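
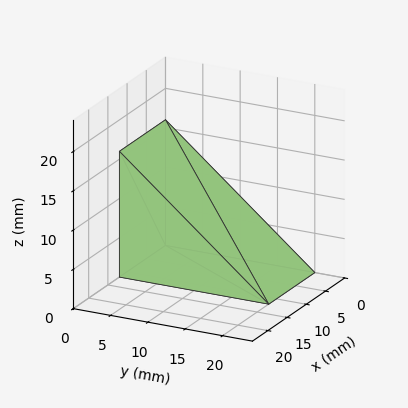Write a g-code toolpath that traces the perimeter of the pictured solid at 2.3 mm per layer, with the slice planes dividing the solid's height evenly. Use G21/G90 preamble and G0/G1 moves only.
Reading the render: the shape is a wedge (ramp): 12 × 20 mm base, rising to 16 mm along the y=0 edge and sloping linearly to z=0 at y=20 (dimensions read to the nearest mm from the axis ticks). For the g-code, the solid's height is divided into equal slices at the stated Δz and each level perimeter traced with G1 moves after a G0 lift.

; perimeter-only toolpath
G21 ; units = mm
G90 ; absolute positioning
G28 ; home
; layer 1
G0 Z2.3
G0 X0.0 Y0.0
G1 X12.0 Y0.0
G1 X12.0 Y17.1
G1 X0.0 Y17.1
G1 X0.0 Y0.0
; layer 2
G0 Z4.6
G0 X0.0 Y0.0
G1 X12.0 Y0.0
G1 X12.0 Y14.3
G1 X0.0 Y14.3
G1 X0.0 Y0.0
; layer 3
G0 Z6.9
G0 X0.0 Y0.0
G1 X12.0 Y0.0
G1 X12.0 Y11.4
G1 X0.0 Y11.4
G1 X0.0 Y0.0
; layer 4
G0 Z9.1
G0 X0.0 Y0.0
G1 X12.0 Y0.0
G1 X12.0 Y8.6
G1 X0.0 Y8.6
G1 X0.0 Y0.0
; layer 5
G0 Z11.4
G0 X0.0 Y0.0
G1 X12.0 Y0.0
G1 X12.0 Y5.7
G1 X0.0 Y5.7
G1 X0.0 Y0.0
; layer 6
G0 Z13.7
G0 X0.0 Y0.0
G1 X12.0 Y0.0
G1 X12.0 Y2.9
G1 X0.0 Y2.9
G1 X0.0 Y0.0
M2 ; end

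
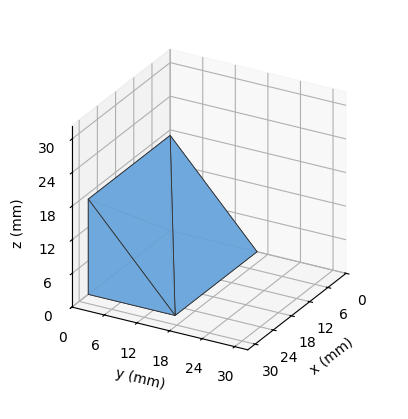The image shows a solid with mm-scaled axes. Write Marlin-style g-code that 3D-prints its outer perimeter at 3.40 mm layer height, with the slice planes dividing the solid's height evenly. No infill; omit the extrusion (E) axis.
Reading the render: the shape is a wedge (ramp): 27 × 16 mm base, rising to 17 mm along the y=0 edge and sloping linearly to z=0 at y=16 (dimensions read to the nearest mm from the axis ticks). For the g-code, the solid's height is divided into equal slices at the stated Δz and each level perimeter traced with G1 moves after a G0 lift.

; perimeter-only toolpath
G21 ; units = mm
G90 ; absolute positioning
G28 ; home
; layer 1
G0 Z3.40
G0 X0.00 Y0.00
G1 X27.00 Y0.00
G1 X27.00 Y12.80
G1 X0.00 Y12.80
G1 X0.00 Y0.00
; layer 2
G0 Z6.80
G0 X0.00 Y0.00
G1 X27.00 Y0.00
G1 X27.00 Y9.60
G1 X0.00 Y9.60
G1 X0.00 Y0.00
; layer 3
G0 Z10.20
G0 X0.00 Y0.00
G1 X27.00 Y0.00
G1 X27.00 Y6.40
G1 X0.00 Y6.40
G1 X0.00 Y0.00
; layer 4
G0 Z13.60
G0 X0.00 Y0.00
G1 X27.00 Y0.00
G1 X27.00 Y3.20
G1 X0.00 Y3.20
G1 X0.00 Y0.00
M2 ; end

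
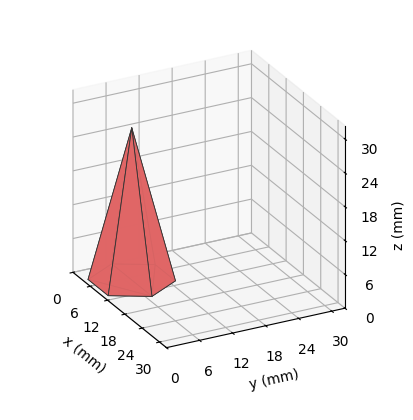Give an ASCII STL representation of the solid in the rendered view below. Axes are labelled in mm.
Reading the render: the shape is a regular 6-sided pyramid, base circumscribed radius ≈ 7 mm, apex at z ≈ 27 mm (dimensions read to the nearest mm from the axis ticks). For the STL, each face is triangulated and given an outward normal.

solid part
  facet normal 0.0000 0.0000 -1.0000
    outer loop
      vertex 3.5 13.1 0.0
      vertex 10.5 13.1 0.0
      vertex 14.0 7.0 0.0
    endloop
  endfacet
  facet normal 0.0000 0.0000 -1.0000
    outer loop
      vertex 0.0 7.0 0.0
      vertex 3.5 13.1 0.0
      vertex 14.0 7.0 0.0
    endloop
  endfacet
  facet normal 0.0000 0.0000 -1.0000
    outer loop
      vertex 3.5 0.9 0.0
      vertex 0.0 7.0 0.0
      vertex 14.0 7.0 0.0
    endloop
  endfacet
  facet normal 0.0000 0.0000 -1.0000
    outer loop
      vertex 10.5 0.9 0.0
      vertex 3.5 0.9 0.0
      vertex 14.0 7.0 0.0
    endloop
  endfacet
  facet normal 0.8462 0.4855 0.2194
    outer loop
      vertex 14.0 7.0 0.0
      vertex 10.5 13.1 0.0
      vertex 7.0 7.0 27.0
    endloop
  endfacet
  facet normal 0.0000 0.9754 0.2204
    outer loop
      vertex 10.5 13.1 0.0
      vertex 3.5 13.1 0.0
      vertex 7.0 7.0 27.0
    endloop
  endfacet
  facet normal -0.8462 0.4855 0.2194
    outer loop
      vertex 3.5 13.1 0.0
      vertex 0.0 7.0 0.0
      vertex 7.0 7.0 27.0
    endloop
  endfacet
  facet normal -0.8462 -0.4855 0.2194
    outer loop
      vertex 0.0 7.0 0.0
      vertex 3.5 0.9 0.0
      vertex 7.0 7.0 27.0
    endloop
  endfacet
  facet normal 0.0000 -0.9754 0.2204
    outer loop
      vertex 3.5 0.9 0.0
      vertex 10.5 0.9 0.0
      vertex 7.0 7.0 27.0
    endloop
  endfacet
  facet normal 0.8462 -0.4855 0.2194
    outer loop
      vertex 10.5 0.9 0.0
      vertex 14.0 7.0 0.0
      vertex 7.0 7.0 27.0
    endloop
  endfacet
endsolid part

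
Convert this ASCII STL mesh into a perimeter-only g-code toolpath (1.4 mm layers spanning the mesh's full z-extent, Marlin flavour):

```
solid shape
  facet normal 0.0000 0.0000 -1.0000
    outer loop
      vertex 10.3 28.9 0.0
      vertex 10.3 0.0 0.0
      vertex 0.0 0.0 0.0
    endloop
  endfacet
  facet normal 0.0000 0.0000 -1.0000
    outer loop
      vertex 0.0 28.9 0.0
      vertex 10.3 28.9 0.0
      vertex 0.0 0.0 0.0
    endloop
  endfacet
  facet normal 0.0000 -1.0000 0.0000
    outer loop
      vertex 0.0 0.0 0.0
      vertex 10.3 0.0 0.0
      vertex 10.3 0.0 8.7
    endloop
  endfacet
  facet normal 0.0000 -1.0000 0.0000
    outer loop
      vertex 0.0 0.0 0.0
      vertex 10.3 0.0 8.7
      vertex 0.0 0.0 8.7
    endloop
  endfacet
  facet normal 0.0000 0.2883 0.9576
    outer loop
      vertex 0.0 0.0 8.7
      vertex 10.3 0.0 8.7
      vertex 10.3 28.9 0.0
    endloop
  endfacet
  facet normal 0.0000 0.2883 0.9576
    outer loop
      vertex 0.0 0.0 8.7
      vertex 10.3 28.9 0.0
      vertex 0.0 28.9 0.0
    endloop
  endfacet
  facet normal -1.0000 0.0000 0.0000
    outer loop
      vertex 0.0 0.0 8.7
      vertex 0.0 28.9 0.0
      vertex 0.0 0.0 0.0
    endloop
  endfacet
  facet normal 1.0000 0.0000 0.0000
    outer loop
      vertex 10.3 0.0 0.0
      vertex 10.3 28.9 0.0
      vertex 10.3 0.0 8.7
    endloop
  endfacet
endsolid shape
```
; perimeter-only toolpath
G21 ; units = mm
G90 ; absolute positioning
G28 ; home
; layer 1
G0 Z1.4
G0 X0.0 Y0.0
G1 X10.3 Y0.0
G1 X10.3 Y24.1
G1 X0.0 Y24.1
G1 X0.0 Y0.0
; layer 2
G0 Z2.9
G0 X0.0 Y0.0
G1 X10.3 Y0.0
G1 X10.3 Y19.3
G1 X0.0 Y19.3
G1 X0.0 Y0.0
; layer 3
G0 Z4.3
G0 X0.0 Y0.0
G1 X10.3 Y0.0
G1 X10.3 Y14.4
G1 X0.0 Y14.4
G1 X0.0 Y0.0
; layer 4
G0 Z5.8
G0 X0.0 Y0.0
G1 X10.3 Y0.0
G1 X10.3 Y9.6
G1 X0.0 Y9.6
G1 X0.0 Y0.0
; layer 5
G0 Z7.2
G0 X0.0 Y0.0
G1 X10.3 Y0.0
G1 X10.3 Y4.8
G1 X0.0 Y4.8
G1 X0.0 Y0.0
M2 ; end

The solid is a wedge (ramp): 10.3 × 28.9 mm base, rising to 8.7 mm along the y=0 edge and sloping linearly to z=0 at y=28.9. Slicing at Δz = 1.4 mm — 6 equal slices spanning the solid's height, so layer i sits at z = i·h/6 — gives 5 non-empty perimeters. Each is a 4-segment closed polygon; G0 lifts to the layer z and rapids to the start vertex, then G1 traces the edges. The cross-section shrinks linearly with z (the slice at the apex is degenerate and omitted).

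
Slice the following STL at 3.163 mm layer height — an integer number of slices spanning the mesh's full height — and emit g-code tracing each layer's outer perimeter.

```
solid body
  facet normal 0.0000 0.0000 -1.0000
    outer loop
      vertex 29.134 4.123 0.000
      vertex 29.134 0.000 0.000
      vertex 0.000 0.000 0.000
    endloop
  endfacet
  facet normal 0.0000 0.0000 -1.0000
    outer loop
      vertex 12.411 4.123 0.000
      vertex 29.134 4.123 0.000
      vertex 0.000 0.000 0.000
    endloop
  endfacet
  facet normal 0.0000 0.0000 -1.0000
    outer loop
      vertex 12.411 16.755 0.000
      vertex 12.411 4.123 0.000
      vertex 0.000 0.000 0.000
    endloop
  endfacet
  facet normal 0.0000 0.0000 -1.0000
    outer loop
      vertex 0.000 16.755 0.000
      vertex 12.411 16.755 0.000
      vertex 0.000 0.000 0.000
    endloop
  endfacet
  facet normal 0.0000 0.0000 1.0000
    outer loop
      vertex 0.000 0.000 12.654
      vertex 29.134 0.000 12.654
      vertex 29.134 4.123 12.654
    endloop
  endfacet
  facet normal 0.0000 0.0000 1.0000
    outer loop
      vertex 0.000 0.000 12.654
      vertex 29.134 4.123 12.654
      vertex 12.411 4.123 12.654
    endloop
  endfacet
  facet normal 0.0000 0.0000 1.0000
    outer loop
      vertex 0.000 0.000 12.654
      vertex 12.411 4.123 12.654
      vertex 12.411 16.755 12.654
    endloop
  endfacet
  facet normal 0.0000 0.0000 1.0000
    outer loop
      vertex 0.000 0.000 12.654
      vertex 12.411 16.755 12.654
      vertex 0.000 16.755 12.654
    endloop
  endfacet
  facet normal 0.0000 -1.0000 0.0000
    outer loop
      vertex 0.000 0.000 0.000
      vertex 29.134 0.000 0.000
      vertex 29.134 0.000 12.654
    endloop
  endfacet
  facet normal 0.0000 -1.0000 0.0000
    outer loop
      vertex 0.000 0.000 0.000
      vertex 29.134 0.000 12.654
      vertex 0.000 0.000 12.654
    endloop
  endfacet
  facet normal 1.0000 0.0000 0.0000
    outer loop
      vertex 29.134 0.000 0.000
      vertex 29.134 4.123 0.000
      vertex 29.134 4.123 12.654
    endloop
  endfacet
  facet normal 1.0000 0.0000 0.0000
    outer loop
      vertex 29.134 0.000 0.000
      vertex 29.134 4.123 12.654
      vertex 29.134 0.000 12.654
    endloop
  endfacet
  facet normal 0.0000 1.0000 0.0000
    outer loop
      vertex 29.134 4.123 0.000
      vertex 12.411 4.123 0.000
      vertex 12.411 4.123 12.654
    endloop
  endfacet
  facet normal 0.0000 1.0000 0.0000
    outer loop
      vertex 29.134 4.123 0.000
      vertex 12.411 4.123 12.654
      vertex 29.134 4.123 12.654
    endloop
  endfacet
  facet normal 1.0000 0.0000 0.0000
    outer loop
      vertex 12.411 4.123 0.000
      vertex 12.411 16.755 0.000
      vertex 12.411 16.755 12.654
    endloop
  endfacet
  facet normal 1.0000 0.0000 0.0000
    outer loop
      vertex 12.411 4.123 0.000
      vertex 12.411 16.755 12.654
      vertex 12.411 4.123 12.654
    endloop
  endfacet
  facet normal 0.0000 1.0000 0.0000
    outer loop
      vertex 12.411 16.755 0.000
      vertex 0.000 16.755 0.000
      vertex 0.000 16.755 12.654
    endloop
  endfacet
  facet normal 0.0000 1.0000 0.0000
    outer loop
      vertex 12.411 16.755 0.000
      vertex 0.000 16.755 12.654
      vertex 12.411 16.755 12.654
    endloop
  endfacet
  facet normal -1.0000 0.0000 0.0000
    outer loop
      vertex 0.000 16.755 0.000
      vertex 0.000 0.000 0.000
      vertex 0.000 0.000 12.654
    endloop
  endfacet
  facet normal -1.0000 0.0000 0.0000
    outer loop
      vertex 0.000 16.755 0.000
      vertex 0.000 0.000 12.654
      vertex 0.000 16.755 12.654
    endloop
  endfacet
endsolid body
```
; perimeter-only toolpath
G21 ; units = mm
G90 ; absolute positioning
G28 ; home
; layer 1
G0 Z3.163
G0 X0.000 Y0.000
G1 X29.134 Y0.000
G1 X29.134 Y4.123
G1 X12.411 Y4.123
G1 X12.411 Y16.755
G1 X0.000 Y16.755
G1 X0.000 Y0.000
; layer 2
G0 Z6.327
G0 X0.000 Y0.000
G1 X29.134 Y0.000
G1 X29.134 Y4.123
G1 X12.411 Y4.123
G1 X12.411 Y16.755
G1 X0.000 Y16.755
G1 X0.000 Y0.000
; layer 3
G0 Z9.491
G0 X0.000 Y0.000
G1 X29.134 Y0.000
G1 X29.134 Y4.123
G1 X12.411 Y4.123
G1 X12.411 Y16.755
G1 X0.000 Y16.755
G1 X0.000 Y0.000
; layer 4
G0 Z12.654
G0 X0.000 Y0.000
G1 X29.134 Y0.000
G1 X29.134 Y4.123
G1 X12.411 Y4.123
G1 X12.411 Y16.755
G1 X0.000 Y16.755
G1 X0.000 Y0.000
M2 ; end

The solid is an L-shaped prism: outer 29.1 × 16.8 mm, arm thicknesses ≈ 4.12 mm (horizontal) and 12.4 mm (vertical), extruded 12.7 mm in z. Slicing at Δz = 3.163 mm — 4 equal slices spanning the solid's height, so layer i sits at z = i·h/4 — gives 4 non-empty perimeters. Each is a 6-segment closed polygon; G0 lifts to the layer z and rapids to the start vertex, then G1 traces the edges.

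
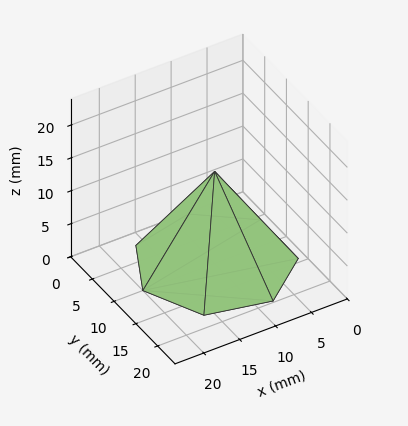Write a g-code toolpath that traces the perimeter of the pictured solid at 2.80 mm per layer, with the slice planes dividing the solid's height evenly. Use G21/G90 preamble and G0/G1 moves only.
Reading the render: the shape is a regular 7-sided pyramid, base circumscribed radius ≈ 10 mm, apex at z ≈ 14 mm (dimensions read to the nearest mm from the axis ticks). For the g-code, the solid's height is divided into equal slices at the stated Δz and each level perimeter traced with G1 moves after a G0 lift.

; perimeter-only toolpath
G21 ; units = mm
G90 ; absolute positioning
G28 ; home
; layer 1
G0 Z2.80
G0 X18.00 Y10.00
G1 X14.98 Y16.26
G1 X8.22 Y17.80
G1 X2.79 Y13.47
G1 X2.79 Y6.53
G1 X8.22 Y2.20
G1 X14.98 Y3.74
G1 X18.00 Y10.00
; layer 2
G0 Z5.60
G0 X16.00 Y10.00
G1 X13.74 Y14.69
G1 X8.66 Y15.85
G1 X4.59 Y12.60
G1 X4.59 Y7.40
G1 X8.66 Y4.15
G1 X13.74 Y5.31
G1 X16.00 Y10.00
; layer 3
G0 Z8.40
G0 X14.00 Y10.00
G1 X12.49 Y13.13
G1 X9.11 Y13.90
G1 X6.40 Y11.74
G1 X6.40 Y8.26
G1 X9.11 Y6.10
G1 X12.49 Y6.87
G1 X14.00 Y10.00
; layer 4
G0 Z11.20
G0 X12.00 Y10.00
G1 X11.25 Y11.56
G1 X9.55 Y11.95
G1 X8.20 Y10.87
G1 X8.20 Y9.13
G1 X9.55 Y8.05
G1 X11.25 Y8.44
G1 X12.00 Y10.00
M2 ; end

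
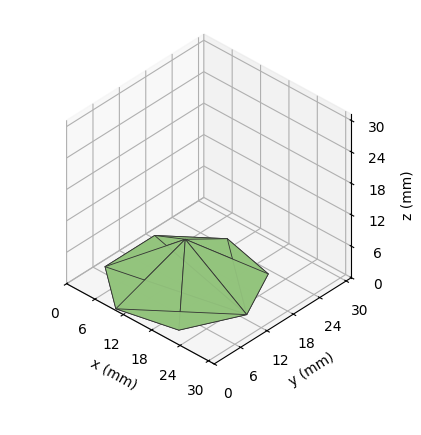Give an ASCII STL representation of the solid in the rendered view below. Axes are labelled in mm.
Reading the render: the shape is a regular 7-sided pyramid, base circumscribed radius ≈ 13 mm, apex at z ≈ 8 mm (dimensions read to the nearest mm from the axis ticks). For the STL, each face is triangulated and given an outward normal.

solid part
  facet normal 0.0000 0.0000 -1.0000
    outer loop
      vertex 10.107 25.674 0.000
      vertex 21.105 23.164 0.000
      vertex 26.000 13.000 0.000
    endloop
  endfacet
  facet normal 0.0000 0.0000 -1.0000
    outer loop
      vertex 1.287 18.640 0.000
      vertex 10.107 25.674 0.000
      vertex 26.000 13.000 0.000
    endloop
  endfacet
  facet normal 0.0000 0.0000 -1.0000
    outer loop
      vertex 1.287 7.360 0.000
      vertex 1.287 18.640 0.000
      vertex 26.000 13.000 0.000
    endloop
  endfacet
  facet normal 0.0000 0.0000 -1.0000
    outer loop
      vertex 10.107 0.326 0.000
      vertex 1.287 7.360 0.000
      vertex 26.000 13.000 0.000
    endloop
  endfacet
  facet normal 0.0000 0.0000 -1.0000
    outer loop
      vertex 21.105 2.836 0.000
      vertex 10.107 0.326 0.000
      vertex 26.000 13.000 0.000
    endloop
  endfacet
  facet normal 0.5082 0.2447 0.8258
    outer loop
      vertex 26.000 13.000 0.000
      vertex 21.105 23.164 0.000
      vertex 13.000 13.000 8.000
    endloop
  endfacet
  facet normal 0.1255 0.5499 0.8258
    outer loop
      vertex 21.105 23.164 0.000
      vertex 10.107 25.674 0.000
      vertex 13.000 13.000 8.000
    endloop
  endfacet
  facet normal -0.3517 0.4410 0.8258
    outer loop
      vertex 10.107 25.674 0.000
      vertex 1.287 18.640 0.000
      vertex 13.000 13.000 8.000
    endloop
  endfacet
  facet normal -0.5640 0.0000 0.8258
    outer loop
      vertex 1.287 18.640 0.000
      vertex 1.287 7.360 0.000
      vertex 13.000 13.000 8.000
    endloop
  endfacet
  facet normal -0.3517 -0.4410 0.8258
    outer loop
      vertex 1.287 7.360 0.000
      vertex 10.107 0.326 0.000
      vertex 13.000 13.000 8.000
    endloop
  endfacet
  facet normal 0.1255 -0.5499 0.8258
    outer loop
      vertex 10.107 0.326 0.000
      vertex 21.105 2.836 0.000
      vertex 13.000 13.000 8.000
    endloop
  endfacet
  facet normal 0.5082 -0.2447 0.8258
    outer loop
      vertex 21.105 2.836 0.000
      vertex 26.000 13.000 0.000
      vertex 13.000 13.000 8.000
    endloop
  endfacet
endsolid part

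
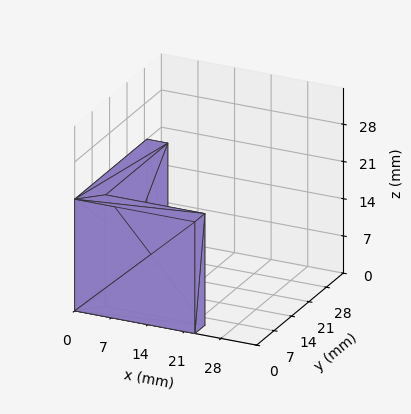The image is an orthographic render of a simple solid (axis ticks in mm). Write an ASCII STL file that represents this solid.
Reading the render: the shape is an L-shaped prism: outer 23 × 29 mm, arm thicknesses ≈ 4 mm (horizontal) and 4 mm (vertical), extruded 21 mm in z (dimensions read to the nearest mm from the axis ticks). For the STL, each face is triangulated and given an outward normal.

solid part
  facet normal 0.0000 0.0000 -1.0000
    outer loop
      vertex 23.000 4.000 0.000
      vertex 23.000 0.000 0.000
      vertex 0.000 0.000 0.000
    endloop
  endfacet
  facet normal 0.0000 0.0000 -1.0000
    outer loop
      vertex 4.000 4.000 0.000
      vertex 23.000 4.000 0.000
      vertex 0.000 0.000 0.000
    endloop
  endfacet
  facet normal 0.0000 0.0000 -1.0000
    outer loop
      vertex 4.000 29.000 0.000
      vertex 4.000 4.000 0.000
      vertex 0.000 0.000 0.000
    endloop
  endfacet
  facet normal 0.0000 0.0000 -1.0000
    outer loop
      vertex 0.000 29.000 0.000
      vertex 4.000 29.000 0.000
      vertex 0.000 0.000 0.000
    endloop
  endfacet
  facet normal 0.0000 0.0000 1.0000
    outer loop
      vertex 0.000 0.000 21.000
      vertex 23.000 0.000 21.000
      vertex 23.000 4.000 21.000
    endloop
  endfacet
  facet normal 0.0000 0.0000 1.0000
    outer loop
      vertex 0.000 0.000 21.000
      vertex 23.000 4.000 21.000
      vertex 4.000 4.000 21.000
    endloop
  endfacet
  facet normal 0.0000 0.0000 1.0000
    outer loop
      vertex 0.000 0.000 21.000
      vertex 4.000 4.000 21.000
      vertex 4.000 29.000 21.000
    endloop
  endfacet
  facet normal 0.0000 0.0000 1.0000
    outer loop
      vertex 0.000 0.000 21.000
      vertex 4.000 29.000 21.000
      vertex 0.000 29.000 21.000
    endloop
  endfacet
  facet normal 0.0000 -1.0000 0.0000
    outer loop
      vertex 0.000 0.000 0.000
      vertex 23.000 0.000 0.000
      vertex 23.000 0.000 21.000
    endloop
  endfacet
  facet normal 0.0000 -1.0000 0.0000
    outer loop
      vertex 0.000 0.000 0.000
      vertex 23.000 0.000 21.000
      vertex 0.000 0.000 21.000
    endloop
  endfacet
  facet normal 1.0000 0.0000 0.0000
    outer loop
      vertex 23.000 0.000 0.000
      vertex 23.000 4.000 0.000
      vertex 23.000 4.000 21.000
    endloop
  endfacet
  facet normal 1.0000 0.0000 0.0000
    outer loop
      vertex 23.000 0.000 0.000
      vertex 23.000 4.000 21.000
      vertex 23.000 0.000 21.000
    endloop
  endfacet
  facet normal 0.0000 1.0000 0.0000
    outer loop
      vertex 23.000 4.000 0.000
      vertex 4.000 4.000 0.000
      vertex 4.000 4.000 21.000
    endloop
  endfacet
  facet normal 0.0000 1.0000 0.0000
    outer loop
      vertex 23.000 4.000 0.000
      vertex 4.000 4.000 21.000
      vertex 23.000 4.000 21.000
    endloop
  endfacet
  facet normal 1.0000 0.0000 0.0000
    outer loop
      vertex 4.000 4.000 0.000
      vertex 4.000 29.000 0.000
      vertex 4.000 29.000 21.000
    endloop
  endfacet
  facet normal 1.0000 0.0000 0.0000
    outer loop
      vertex 4.000 4.000 0.000
      vertex 4.000 29.000 21.000
      vertex 4.000 4.000 21.000
    endloop
  endfacet
  facet normal 0.0000 1.0000 0.0000
    outer loop
      vertex 4.000 29.000 0.000
      vertex 0.000 29.000 0.000
      vertex 0.000 29.000 21.000
    endloop
  endfacet
  facet normal 0.0000 1.0000 0.0000
    outer loop
      vertex 4.000 29.000 0.000
      vertex 0.000 29.000 21.000
      vertex 4.000 29.000 21.000
    endloop
  endfacet
  facet normal -1.0000 0.0000 0.0000
    outer loop
      vertex 0.000 29.000 0.000
      vertex 0.000 0.000 0.000
      vertex 0.000 0.000 21.000
    endloop
  endfacet
  facet normal -1.0000 0.0000 0.0000
    outer loop
      vertex 0.000 29.000 0.000
      vertex 0.000 0.000 21.000
      vertex 0.000 29.000 21.000
    endloop
  endfacet
endsolid part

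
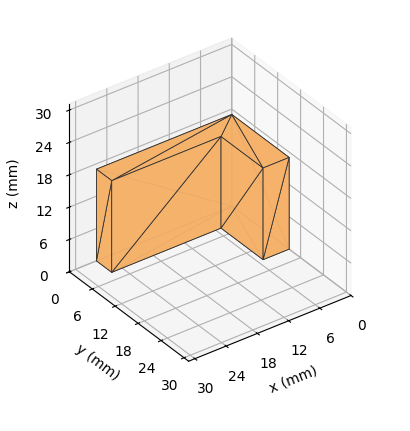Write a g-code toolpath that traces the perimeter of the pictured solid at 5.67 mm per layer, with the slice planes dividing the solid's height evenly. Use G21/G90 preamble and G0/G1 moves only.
Reading the render: the shape is an L-shaped prism: outer 26 × 15 mm, arm thicknesses ≈ 4 mm (horizontal) and 5 mm (vertical), extruded 17 mm in z (dimensions read to the nearest mm from the axis ticks). For the g-code, the solid's height is divided into equal slices at the stated Δz and each level perimeter traced with G1 moves after a G0 lift.

; perimeter-only toolpath
G21 ; units = mm
G90 ; absolute positioning
G28 ; home
; layer 1
G0 Z5.67
G0 X0.00 Y0.00
G1 X26.00 Y0.00
G1 X26.00 Y4.00
G1 X5.00 Y4.00
G1 X5.00 Y15.00
G1 X0.00 Y15.00
G1 X0.00 Y0.00
; layer 2
G0 Z11.33
G0 X0.00 Y0.00
G1 X26.00 Y0.00
G1 X26.00 Y4.00
G1 X5.00 Y4.00
G1 X5.00 Y15.00
G1 X0.00 Y15.00
G1 X0.00 Y0.00
; layer 3
G0 Z17.00
G0 X0.00 Y0.00
G1 X26.00 Y0.00
G1 X26.00 Y4.00
G1 X5.00 Y4.00
G1 X5.00 Y15.00
G1 X0.00 Y15.00
G1 X0.00 Y0.00
M2 ; end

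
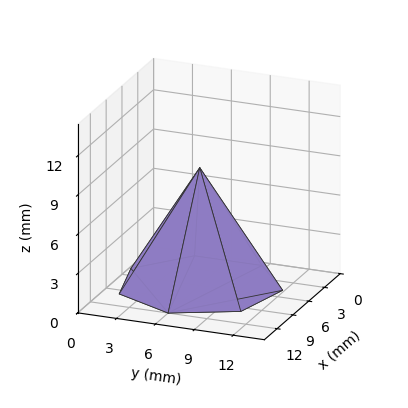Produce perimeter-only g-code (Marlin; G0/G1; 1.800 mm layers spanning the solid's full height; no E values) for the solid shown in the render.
Reading the render: the shape is a regular 7-sided pyramid, base circumscribed radius ≈ 6 mm, apex at z ≈ 9 mm (dimensions read to the nearest mm from the axis ticks). For the g-code, the solid's height is divided into equal slices at the stated Δz and each level perimeter traced with G1 moves after a G0 lift.

; perimeter-only toolpath
G21 ; units = mm
G90 ; absolute positioning
G28 ; home
; layer 1
G0 Z1.800
G0 X10.800 Y6.000
G1 X8.993 Y9.753
G1 X4.932 Y10.680
G1 X1.675 Y8.082
G1 X1.675 Y3.918
G1 X4.932 Y1.320
G1 X8.993 Y2.247
G1 X10.800 Y6.000
; layer 2
G0 Z3.600
G0 X9.600 Y6.000
G1 X8.245 Y8.815
G1 X5.199 Y9.510
G1 X2.756 Y7.562
G1 X2.756 Y4.438
G1 X5.199 Y2.490
G1 X8.245 Y3.185
G1 X9.600 Y6.000
; layer 3
G0 Z5.400
G0 X8.400 Y6.000
G1 X7.496 Y7.876
G1 X5.466 Y8.340
G1 X3.838 Y7.041
G1 X3.838 Y4.959
G1 X5.466 Y3.660
G1 X7.496 Y4.124
G1 X8.400 Y6.000
; layer 4
G0 Z7.200
G0 X7.200 Y6.000
G1 X6.748 Y6.938
G1 X5.733 Y7.170
G1 X4.919 Y6.521
G1 X4.919 Y5.479
G1 X5.733 Y4.830
G1 X6.748 Y5.062
G1 X7.200 Y6.000
M2 ; end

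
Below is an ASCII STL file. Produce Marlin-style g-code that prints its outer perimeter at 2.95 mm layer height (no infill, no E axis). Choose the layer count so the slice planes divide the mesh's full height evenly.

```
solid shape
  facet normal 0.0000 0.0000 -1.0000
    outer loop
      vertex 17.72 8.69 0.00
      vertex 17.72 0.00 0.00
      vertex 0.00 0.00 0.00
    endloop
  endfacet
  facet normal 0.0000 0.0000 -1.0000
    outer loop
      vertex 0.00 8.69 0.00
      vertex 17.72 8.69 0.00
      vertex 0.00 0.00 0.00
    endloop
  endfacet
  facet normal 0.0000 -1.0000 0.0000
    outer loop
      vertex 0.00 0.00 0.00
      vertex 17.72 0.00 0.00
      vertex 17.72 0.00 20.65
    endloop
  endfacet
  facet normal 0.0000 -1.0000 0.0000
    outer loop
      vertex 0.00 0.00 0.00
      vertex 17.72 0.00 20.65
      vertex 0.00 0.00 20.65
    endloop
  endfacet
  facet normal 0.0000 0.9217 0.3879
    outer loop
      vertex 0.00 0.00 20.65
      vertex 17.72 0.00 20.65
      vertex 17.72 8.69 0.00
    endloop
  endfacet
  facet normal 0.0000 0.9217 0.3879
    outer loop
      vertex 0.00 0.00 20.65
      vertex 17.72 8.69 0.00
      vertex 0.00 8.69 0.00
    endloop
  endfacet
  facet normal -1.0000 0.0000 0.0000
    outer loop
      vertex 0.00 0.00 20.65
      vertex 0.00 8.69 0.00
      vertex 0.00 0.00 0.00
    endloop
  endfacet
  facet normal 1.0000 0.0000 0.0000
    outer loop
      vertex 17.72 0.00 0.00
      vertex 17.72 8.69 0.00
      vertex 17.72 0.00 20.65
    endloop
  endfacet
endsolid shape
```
; perimeter-only toolpath
G21 ; units = mm
G90 ; absolute positioning
G28 ; home
; layer 1
G0 Z2.95
G0 X0.00 Y0.00
G1 X17.72 Y0.00
G1 X17.72 Y7.45
G1 X0.00 Y7.45
G1 X0.00 Y0.00
; layer 2
G0 Z5.90
G0 X0.00 Y0.00
G1 X17.72 Y0.00
G1 X17.72 Y6.21
G1 X0.00 Y6.21
G1 X0.00 Y0.00
; layer 3
G0 Z8.85
G0 X0.00 Y0.00
G1 X17.72 Y0.00
G1 X17.72 Y4.97
G1 X0.00 Y4.97
G1 X0.00 Y0.00
; layer 4
G0 Z11.80
G0 X0.00 Y0.00
G1 X17.72 Y0.00
G1 X17.72 Y3.72
G1 X0.00 Y3.72
G1 X0.00 Y0.00
; layer 5
G0 Z14.75
G0 X0.00 Y0.00
G1 X17.72 Y0.00
G1 X17.72 Y2.48
G1 X0.00 Y2.48
G1 X0.00 Y0.00
; layer 6
G0 Z17.70
G0 X0.00 Y0.00
G1 X17.72 Y0.00
G1 X17.72 Y1.24
G1 X0.00 Y1.24
G1 X0.00 Y0.00
M2 ; end

The solid is a wedge (ramp): 17.7 × 8.69 mm base, rising to 20.6 mm along the y=0 edge and sloping linearly to z=0 at y=8.69. Slicing at Δz = 2.95 mm — 7 equal slices spanning the solid's height, so layer i sits at z = i·h/7 — gives 6 non-empty perimeters. Each is a 4-segment closed polygon; G0 lifts to the layer z and rapids to the start vertex, then G1 traces the edges. The cross-section shrinks linearly with z (the slice at the apex is degenerate and omitted).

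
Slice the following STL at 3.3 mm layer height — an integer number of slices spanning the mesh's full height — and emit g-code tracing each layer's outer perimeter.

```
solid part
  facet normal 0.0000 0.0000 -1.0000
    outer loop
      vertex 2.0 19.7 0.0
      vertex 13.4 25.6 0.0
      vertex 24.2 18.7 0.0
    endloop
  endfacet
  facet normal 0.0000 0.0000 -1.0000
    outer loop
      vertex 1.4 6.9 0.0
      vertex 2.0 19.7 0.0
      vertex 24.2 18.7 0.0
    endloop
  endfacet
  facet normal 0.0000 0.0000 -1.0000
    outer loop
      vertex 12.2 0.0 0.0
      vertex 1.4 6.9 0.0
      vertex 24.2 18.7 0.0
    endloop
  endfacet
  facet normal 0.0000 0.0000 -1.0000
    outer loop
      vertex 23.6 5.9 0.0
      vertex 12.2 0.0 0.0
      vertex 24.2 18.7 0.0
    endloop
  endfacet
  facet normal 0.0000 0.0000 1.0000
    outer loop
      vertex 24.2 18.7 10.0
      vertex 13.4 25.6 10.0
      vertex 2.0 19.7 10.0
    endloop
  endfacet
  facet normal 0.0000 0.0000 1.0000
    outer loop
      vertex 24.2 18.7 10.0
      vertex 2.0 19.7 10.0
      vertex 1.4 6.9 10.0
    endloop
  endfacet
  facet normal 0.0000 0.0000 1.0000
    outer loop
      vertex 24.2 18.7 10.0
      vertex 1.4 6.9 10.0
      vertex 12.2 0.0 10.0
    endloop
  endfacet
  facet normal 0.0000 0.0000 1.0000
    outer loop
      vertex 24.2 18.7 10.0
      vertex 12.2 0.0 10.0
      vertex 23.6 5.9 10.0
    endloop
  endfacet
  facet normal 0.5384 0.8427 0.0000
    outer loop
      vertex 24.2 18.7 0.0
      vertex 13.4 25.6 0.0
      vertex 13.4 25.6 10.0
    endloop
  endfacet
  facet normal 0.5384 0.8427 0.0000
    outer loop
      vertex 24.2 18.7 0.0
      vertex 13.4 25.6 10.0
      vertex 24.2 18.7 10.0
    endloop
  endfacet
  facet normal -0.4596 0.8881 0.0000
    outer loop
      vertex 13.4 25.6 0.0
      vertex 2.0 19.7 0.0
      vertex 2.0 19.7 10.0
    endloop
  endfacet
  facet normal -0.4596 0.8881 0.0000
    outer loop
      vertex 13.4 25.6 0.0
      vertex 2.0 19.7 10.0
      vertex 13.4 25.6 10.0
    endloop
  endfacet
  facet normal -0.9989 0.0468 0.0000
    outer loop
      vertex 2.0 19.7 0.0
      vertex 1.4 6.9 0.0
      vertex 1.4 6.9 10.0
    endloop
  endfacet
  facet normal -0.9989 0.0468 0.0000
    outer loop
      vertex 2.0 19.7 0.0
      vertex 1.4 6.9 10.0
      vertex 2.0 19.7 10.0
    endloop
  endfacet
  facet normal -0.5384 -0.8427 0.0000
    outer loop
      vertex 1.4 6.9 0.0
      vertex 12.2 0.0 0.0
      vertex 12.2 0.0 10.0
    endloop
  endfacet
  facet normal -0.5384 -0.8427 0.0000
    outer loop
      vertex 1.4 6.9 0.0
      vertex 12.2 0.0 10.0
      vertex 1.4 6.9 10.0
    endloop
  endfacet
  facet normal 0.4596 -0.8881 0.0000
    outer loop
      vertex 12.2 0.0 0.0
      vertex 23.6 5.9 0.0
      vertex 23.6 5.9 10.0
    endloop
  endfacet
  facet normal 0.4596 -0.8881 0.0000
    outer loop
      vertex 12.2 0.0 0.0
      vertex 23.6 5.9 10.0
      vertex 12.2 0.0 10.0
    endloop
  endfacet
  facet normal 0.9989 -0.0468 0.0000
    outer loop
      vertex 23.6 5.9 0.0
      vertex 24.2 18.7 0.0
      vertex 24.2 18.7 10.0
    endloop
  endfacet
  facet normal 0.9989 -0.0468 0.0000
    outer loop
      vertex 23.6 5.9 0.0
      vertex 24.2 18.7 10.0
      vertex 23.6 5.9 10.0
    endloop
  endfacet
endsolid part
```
; perimeter-only toolpath
G21 ; units = mm
G90 ; absolute positioning
G28 ; home
; layer 1
G0 Z3.3
G0 X24.2 Y18.7
G1 X13.4 Y25.6
G1 X2.0 Y19.7
G1 X1.4 Y6.9
G1 X12.2 Y0.0
G1 X23.6 Y5.9
G1 X24.2 Y18.7
; layer 2
G0 Z6.7
G0 X24.2 Y18.7
G1 X13.4 Y25.6
G1 X2.0 Y19.7
G1 X1.4 Y6.9
G1 X12.2 Y0.0
G1 X23.6 Y5.9
G1 X24.2 Y18.7
; layer 3
G0 Z10.0
G0 X24.2 Y18.7
G1 X13.4 Y25.6
G1 X2.0 Y19.7
G1 X1.4 Y6.9
G1 X12.2 Y0.0
G1 X23.6 Y5.9
G1 X24.2 Y18.7
M2 ; end

The solid is a regular 6-sided prism (a cylinder approximated with 6 flat sides), circumscribed radius ≈ 12.8 mm, height ≈ 10 mm. Slicing at Δz = 3.3 mm — 3 equal slices spanning the solid's height, so layer i sits at z = i·h/3 — gives 3 non-empty perimeters. Each is a 6-segment closed polygon; G0 lifts to the layer z and rapids to the start vertex, then G1 traces the edges.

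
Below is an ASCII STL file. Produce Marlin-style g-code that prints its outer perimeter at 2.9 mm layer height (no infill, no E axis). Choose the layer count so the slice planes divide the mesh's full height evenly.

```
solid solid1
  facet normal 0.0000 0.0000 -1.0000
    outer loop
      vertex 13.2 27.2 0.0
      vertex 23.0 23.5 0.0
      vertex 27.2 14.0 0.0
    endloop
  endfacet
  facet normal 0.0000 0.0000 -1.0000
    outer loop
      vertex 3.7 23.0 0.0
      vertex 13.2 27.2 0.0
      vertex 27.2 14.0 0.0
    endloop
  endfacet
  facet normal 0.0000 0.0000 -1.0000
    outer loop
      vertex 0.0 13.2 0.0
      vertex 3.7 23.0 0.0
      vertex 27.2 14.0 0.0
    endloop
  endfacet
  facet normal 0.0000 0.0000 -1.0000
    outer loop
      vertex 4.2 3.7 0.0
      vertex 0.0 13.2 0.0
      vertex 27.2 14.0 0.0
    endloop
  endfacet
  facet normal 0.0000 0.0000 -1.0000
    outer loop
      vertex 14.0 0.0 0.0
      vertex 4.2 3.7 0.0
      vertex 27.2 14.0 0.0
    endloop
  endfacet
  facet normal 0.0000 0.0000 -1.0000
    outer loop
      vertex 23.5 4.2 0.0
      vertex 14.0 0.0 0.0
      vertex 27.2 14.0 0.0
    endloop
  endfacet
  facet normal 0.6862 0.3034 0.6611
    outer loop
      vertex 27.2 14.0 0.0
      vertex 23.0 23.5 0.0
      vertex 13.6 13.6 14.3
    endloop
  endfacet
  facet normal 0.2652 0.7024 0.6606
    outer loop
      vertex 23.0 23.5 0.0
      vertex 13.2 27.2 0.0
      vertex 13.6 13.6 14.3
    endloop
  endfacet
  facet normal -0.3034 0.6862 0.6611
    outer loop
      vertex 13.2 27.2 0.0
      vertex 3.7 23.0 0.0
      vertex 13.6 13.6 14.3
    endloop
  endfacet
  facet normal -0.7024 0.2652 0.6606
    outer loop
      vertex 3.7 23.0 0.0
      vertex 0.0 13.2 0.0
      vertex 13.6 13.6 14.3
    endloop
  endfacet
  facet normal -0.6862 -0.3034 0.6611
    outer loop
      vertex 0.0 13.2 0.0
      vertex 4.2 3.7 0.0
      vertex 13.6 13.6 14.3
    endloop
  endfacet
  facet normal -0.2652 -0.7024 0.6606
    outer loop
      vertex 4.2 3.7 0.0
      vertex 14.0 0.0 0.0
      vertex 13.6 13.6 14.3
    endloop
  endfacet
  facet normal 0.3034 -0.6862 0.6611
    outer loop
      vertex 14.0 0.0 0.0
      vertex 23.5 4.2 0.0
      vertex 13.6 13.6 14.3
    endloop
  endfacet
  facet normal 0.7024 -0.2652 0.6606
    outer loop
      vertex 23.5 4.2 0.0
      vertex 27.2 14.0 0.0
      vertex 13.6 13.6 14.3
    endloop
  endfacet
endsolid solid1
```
; perimeter-only toolpath
G21 ; units = mm
G90 ; absolute positioning
G28 ; home
; layer 1
G0 Z2.9
G0 X24.5 Y13.9
G1 X21.1 Y21.5
G1 X13.3 Y24.5
G1 X5.7 Y21.1
G1 X2.7 Y13.3
G1 X6.1 Y5.7
G1 X13.9 Y2.7
G1 X21.5 Y6.1
G1 X24.5 Y13.9
; layer 2
G0 Z5.7
G0 X21.8 Y13.8
G1 X19.2 Y19.5
G1 X13.4 Y21.8
G1 X7.7 Y19.2
G1 X5.4 Y13.4
G1 X8.0 Y7.7
G1 X13.8 Y5.4
G1 X19.5 Y8.0
G1 X21.8 Y13.8
; layer 3
G0 Z8.6
G0 X19.0 Y13.8
G1 X17.4 Y17.6
G1 X13.4 Y19.0
G1 X9.6 Y17.4
G1 X8.2 Y13.4
G1 X9.8 Y9.6
G1 X13.8 Y8.2
G1 X17.6 Y9.8
G1 X19.0 Y13.8
; layer 4
G0 Z11.4
G0 X16.3 Y13.7
G1 X15.5 Y15.6
G1 X13.5 Y16.3
G1 X11.6 Y15.5
G1 X10.9 Y13.5
G1 X11.7 Y11.6
G1 X13.7 Y10.9
G1 X15.6 Y11.7
G1 X16.3 Y13.7
M2 ; end

The solid is a regular 8-sided pyramid, base circumscribed radius ≈ 13.6 mm, apex at z ≈ 14.3 mm. Slicing at Δz = 2.9 mm — 5 equal slices spanning the solid's height, so layer i sits at z = i·h/5 — gives 4 non-empty perimeters. Each is a 8-segment closed polygon; G0 lifts to the layer z and rapids to the start vertex, then G1 traces the edges. The cross-section shrinks linearly with z (the slice at the apex is degenerate and omitted).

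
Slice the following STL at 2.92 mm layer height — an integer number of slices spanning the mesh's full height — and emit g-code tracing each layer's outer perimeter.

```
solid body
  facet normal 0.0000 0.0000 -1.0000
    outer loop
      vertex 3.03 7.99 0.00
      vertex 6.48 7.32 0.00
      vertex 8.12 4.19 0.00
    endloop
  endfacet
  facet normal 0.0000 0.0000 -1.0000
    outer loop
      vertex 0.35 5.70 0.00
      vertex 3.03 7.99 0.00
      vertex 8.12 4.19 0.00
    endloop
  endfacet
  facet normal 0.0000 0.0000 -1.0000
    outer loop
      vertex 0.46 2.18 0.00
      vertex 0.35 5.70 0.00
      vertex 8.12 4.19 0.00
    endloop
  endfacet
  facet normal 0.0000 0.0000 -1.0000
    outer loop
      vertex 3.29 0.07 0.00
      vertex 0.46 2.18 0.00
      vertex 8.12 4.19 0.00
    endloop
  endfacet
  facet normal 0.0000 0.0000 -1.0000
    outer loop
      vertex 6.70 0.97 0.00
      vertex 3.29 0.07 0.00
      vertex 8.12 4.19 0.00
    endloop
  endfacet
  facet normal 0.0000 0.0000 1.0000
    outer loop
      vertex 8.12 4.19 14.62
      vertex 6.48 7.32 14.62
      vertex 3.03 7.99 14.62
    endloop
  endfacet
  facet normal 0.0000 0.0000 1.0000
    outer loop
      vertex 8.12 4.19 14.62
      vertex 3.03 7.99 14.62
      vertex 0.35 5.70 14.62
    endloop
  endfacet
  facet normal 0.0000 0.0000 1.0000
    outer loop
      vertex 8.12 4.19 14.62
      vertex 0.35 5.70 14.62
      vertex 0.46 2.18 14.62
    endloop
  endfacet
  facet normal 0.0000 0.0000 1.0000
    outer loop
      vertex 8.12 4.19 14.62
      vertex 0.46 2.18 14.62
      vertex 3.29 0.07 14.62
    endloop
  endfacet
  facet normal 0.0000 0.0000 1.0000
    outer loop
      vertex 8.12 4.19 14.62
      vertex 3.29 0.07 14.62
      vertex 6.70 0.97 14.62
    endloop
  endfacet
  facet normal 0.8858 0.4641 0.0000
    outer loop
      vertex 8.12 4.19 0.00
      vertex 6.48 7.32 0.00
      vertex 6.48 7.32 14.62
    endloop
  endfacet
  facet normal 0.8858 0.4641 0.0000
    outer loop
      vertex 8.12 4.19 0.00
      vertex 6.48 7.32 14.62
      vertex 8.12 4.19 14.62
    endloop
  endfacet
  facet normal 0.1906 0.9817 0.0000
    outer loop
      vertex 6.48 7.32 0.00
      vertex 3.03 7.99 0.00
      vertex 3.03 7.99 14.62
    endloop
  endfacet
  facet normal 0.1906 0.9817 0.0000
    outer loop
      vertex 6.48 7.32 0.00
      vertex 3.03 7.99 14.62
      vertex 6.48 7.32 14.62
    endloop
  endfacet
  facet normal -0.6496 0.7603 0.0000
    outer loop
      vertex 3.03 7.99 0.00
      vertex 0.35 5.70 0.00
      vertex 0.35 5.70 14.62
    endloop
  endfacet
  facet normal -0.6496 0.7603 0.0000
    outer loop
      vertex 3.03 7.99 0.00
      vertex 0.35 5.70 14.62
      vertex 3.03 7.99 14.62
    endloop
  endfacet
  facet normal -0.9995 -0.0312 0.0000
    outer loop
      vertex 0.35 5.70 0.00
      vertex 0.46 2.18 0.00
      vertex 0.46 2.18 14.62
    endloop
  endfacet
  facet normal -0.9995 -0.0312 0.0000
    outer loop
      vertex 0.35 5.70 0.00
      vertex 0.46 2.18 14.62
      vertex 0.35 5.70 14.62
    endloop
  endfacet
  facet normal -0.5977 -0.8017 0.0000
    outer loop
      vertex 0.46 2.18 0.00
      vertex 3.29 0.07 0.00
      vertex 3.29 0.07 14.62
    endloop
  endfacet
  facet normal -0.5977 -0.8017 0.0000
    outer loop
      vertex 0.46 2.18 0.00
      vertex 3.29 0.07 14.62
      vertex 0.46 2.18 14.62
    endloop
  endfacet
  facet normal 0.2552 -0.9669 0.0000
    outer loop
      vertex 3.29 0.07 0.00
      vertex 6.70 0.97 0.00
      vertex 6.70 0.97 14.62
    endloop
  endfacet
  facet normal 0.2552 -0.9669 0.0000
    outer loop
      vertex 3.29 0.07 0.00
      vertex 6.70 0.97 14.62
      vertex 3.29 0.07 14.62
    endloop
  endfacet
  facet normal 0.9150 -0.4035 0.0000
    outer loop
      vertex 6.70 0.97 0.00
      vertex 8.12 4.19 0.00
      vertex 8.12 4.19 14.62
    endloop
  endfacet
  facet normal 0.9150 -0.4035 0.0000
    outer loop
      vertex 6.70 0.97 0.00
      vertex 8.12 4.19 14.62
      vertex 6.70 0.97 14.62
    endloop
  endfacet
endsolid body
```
; perimeter-only toolpath
G21 ; units = mm
G90 ; absolute positioning
G28 ; home
; layer 1
G0 Z2.92
G0 X8.12 Y4.19
G1 X6.48 Y7.32
G1 X3.03 Y7.99
G1 X0.35 Y5.70
G1 X0.46 Y2.18
G1 X3.29 Y0.07
G1 X6.70 Y0.97
G1 X8.12 Y4.19
; layer 2
G0 Z5.85
G0 X8.12 Y4.19
G1 X6.48 Y7.32
G1 X3.03 Y7.99
G1 X0.35 Y5.70
G1 X0.46 Y2.18
G1 X3.29 Y0.07
G1 X6.70 Y0.97
G1 X8.12 Y4.19
; layer 3
G0 Z8.77
G0 X8.12 Y4.19
G1 X6.48 Y7.32
G1 X3.03 Y7.99
G1 X0.35 Y5.70
G1 X0.46 Y2.18
G1 X3.29 Y0.07
G1 X6.70 Y0.97
G1 X8.12 Y4.19
; layer 4
G0 Z11.70
G0 X8.12 Y4.19
G1 X6.48 Y7.32
G1 X3.03 Y7.99
G1 X0.35 Y5.70
G1 X0.46 Y2.18
G1 X3.29 Y0.07
G1 X6.70 Y0.97
G1 X8.12 Y4.19
; layer 5
G0 Z14.62
G0 X8.12 Y4.19
G1 X6.48 Y7.32
G1 X3.03 Y7.99
G1 X0.35 Y5.70
G1 X0.46 Y2.18
G1 X3.29 Y0.07
G1 X6.70 Y0.97
G1 X8.12 Y4.19
M2 ; end

The solid is a regular 7-sided prism (a cylinder approximated with 7 flat sides), circumscribed radius ≈ 4.06 mm, height ≈ 14.6 mm. Slicing at Δz = 2.92 mm — 5 equal slices spanning the solid's height, so layer i sits at z = i·h/5 — gives 5 non-empty perimeters. Each is a 7-segment closed polygon; G0 lifts to the layer z and rapids to the start vertex, then G1 traces the edges.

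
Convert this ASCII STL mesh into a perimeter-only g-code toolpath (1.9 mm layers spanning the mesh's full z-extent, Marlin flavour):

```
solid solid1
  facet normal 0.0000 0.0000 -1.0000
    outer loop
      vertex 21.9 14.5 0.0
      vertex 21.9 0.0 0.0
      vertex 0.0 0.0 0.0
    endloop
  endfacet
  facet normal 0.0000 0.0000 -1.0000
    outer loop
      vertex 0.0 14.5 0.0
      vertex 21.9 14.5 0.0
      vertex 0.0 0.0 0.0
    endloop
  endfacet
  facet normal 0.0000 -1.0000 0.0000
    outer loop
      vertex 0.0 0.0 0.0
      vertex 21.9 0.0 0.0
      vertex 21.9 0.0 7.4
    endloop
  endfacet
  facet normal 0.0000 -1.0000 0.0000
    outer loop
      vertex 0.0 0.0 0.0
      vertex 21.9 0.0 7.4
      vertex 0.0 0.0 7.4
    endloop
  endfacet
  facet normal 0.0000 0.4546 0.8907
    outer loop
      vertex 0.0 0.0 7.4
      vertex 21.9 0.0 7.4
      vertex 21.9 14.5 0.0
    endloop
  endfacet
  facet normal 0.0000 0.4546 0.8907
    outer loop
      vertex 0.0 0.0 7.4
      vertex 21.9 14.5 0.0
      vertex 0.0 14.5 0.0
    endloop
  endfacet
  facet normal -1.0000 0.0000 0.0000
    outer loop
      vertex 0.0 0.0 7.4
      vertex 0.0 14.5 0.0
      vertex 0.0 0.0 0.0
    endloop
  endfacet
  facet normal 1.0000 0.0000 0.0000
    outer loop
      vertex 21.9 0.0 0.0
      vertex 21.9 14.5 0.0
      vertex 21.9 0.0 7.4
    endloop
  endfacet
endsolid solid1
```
; perimeter-only toolpath
G21 ; units = mm
G90 ; absolute positioning
G28 ; home
; layer 1
G0 Z1.9
G0 X0.0 Y0.0
G1 X21.9 Y0.0
G1 X21.9 Y10.9
G1 X0.0 Y10.9
G1 X0.0 Y0.0
; layer 2
G0 Z3.7
G0 X0.0 Y0.0
G1 X21.9 Y0.0
G1 X21.9 Y7.2
G1 X0.0 Y7.2
G1 X0.0 Y0.0
; layer 3
G0 Z5.6
G0 X0.0 Y0.0
G1 X21.9 Y0.0
G1 X21.9 Y3.6
G1 X0.0 Y3.6
G1 X0.0 Y0.0
M2 ; end

The solid is a wedge (ramp): 21.9 × 14.5 mm base, rising to 7.4 mm along the y=0 edge and sloping linearly to z=0 at y=14.5. Slicing at Δz = 1.9 mm — 4 equal slices spanning the solid's height, so layer i sits at z = i·h/4 — gives 3 non-empty perimeters. Each is a 4-segment closed polygon; G0 lifts to the layer z and rapids to the start vertex, then G1 traces the edges. The cross-section shrinks linearly with z (the slice at the apex is degenerate and omitted).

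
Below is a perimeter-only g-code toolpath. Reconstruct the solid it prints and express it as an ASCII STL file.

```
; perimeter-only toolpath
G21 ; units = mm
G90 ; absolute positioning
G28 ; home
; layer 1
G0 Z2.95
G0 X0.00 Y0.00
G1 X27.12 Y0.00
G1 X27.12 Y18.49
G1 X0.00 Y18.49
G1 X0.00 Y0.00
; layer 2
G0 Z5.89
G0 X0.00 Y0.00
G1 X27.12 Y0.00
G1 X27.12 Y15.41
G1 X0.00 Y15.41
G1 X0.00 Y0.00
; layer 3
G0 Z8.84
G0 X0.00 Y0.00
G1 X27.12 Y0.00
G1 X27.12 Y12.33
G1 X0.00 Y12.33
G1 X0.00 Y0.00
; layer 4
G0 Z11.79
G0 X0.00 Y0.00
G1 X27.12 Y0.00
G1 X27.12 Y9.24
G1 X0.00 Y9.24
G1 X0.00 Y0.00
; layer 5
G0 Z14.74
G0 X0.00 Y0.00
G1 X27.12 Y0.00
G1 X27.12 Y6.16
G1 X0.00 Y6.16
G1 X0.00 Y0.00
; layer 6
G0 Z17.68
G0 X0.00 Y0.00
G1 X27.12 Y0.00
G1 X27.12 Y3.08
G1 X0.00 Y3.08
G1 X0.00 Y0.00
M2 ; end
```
solid part
  facet normal 0.0000 0.0000 -1.0000
    outer loop
      vertex 27.12 21.57 0.00
      vertex 27.12 0.00 0.00
      vertex 0.00 0.00 0.00
    endloop
  endfacet
  facet normal 0.0000 0.0000 -1.0000
    outer loop
      vertex 0.00 21.57 0.00
      vertex 27.12 21.57 0.00
      vertex 0.00 0.00 0.00
    endloop
  endfacet
  facet normal 0.0000 -1.0000 0.0000
    outer loop
      vertex 0.00 0.00 0.00
      vertex 27.12 0.00 0.00
      vertex 27.12 0.00 20.63
    endloop
  endfacet
  facet normal 0.0000 -1.0000 0.0000
    outer loop
      vertex 0.00 0.00 0.00
      vertex 27.12 0.00 20.63
      vertex 0.00 0.00 20.63
    endloop
  endfacet
  facet normal 0.0000 0.6912 0.7227
    outer loop
      vertex 0.00 0.00 20.63
      vertex 27.12 0.00 20.63
      vertex 27.12 21.57 0.00
    endloop
  endfacet
  facet normal 0.0000 0.6912 0.7227
    outer loop
      vertex 0.00 0.00 20.63
      vertex 27.12 21.57 0.00
      vertex 0.00 21.57 0.00
    endloop
  endfacet
  facet normal -1.0000 0.0000 0.0000
    outer loop
      vertex 0.00 0.00 20.63
      vertex 0.00 21.57 0.00
      vertex 0.00 0.00 0.00
    endloop
  endfacet
  facet normal 1.0000 0.0000 0.0000
    outer loop
      vertex 27.12 0.00 0.00
      vertex 27.12 21.57 0.00
      vertex 27.12 0.00 20.63
    endloop
  endfacet
endsolid part

The G0 Z moves step by Δz≈2.95 mm. The G1 loops shrink linearly with z, so the solid tapers from its base footprint up to z≈20.6. Closing with a flat bottom cap and the tapered top and triangulating gives 8 facets — a wedge (ramp): 27.1 × 21.6 mm base, rising to 20.6 mm along the y=0 edge and sloping linearly to z=0 at y=21.6.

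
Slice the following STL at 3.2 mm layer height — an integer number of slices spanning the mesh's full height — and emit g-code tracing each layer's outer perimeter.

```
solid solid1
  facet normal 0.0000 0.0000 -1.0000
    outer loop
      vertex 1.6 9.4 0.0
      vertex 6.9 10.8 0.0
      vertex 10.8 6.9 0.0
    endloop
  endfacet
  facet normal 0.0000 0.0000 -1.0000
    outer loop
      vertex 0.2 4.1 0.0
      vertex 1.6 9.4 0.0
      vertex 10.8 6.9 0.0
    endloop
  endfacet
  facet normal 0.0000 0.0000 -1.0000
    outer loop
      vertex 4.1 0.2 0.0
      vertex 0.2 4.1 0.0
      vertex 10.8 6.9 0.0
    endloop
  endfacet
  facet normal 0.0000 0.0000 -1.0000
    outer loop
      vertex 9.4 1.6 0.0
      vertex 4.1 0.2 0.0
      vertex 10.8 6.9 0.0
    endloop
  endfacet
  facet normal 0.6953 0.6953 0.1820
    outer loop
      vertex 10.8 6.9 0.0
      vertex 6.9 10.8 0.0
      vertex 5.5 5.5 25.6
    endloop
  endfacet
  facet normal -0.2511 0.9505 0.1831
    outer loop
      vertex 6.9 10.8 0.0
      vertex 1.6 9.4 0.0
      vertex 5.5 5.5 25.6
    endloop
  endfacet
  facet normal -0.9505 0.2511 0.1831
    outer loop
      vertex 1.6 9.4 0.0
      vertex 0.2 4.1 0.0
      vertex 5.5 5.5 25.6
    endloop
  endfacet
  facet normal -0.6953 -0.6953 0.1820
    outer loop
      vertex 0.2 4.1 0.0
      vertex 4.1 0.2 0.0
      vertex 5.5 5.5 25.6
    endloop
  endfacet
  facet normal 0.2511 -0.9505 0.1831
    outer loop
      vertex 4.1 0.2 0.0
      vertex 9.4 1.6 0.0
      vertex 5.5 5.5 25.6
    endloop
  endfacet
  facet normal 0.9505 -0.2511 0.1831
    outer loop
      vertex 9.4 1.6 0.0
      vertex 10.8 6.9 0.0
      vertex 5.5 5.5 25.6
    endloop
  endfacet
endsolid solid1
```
; perimeter-only toolpath
G21 ; units = mm
G90 ; absolute positioning
G28 ; home
; layer 1
G0 Z3.2
G0 X10.1 Y6.7
G1 X6.7 Y10.1
G1 X2.1 Y8.9
G1 X0.9 Y4.3
G1 X4.3 Y0.9
G1 X8.9 Y2.1
G1 X10.1 Y6.7
; layer 2
G0 Z6.4
G0 X9.5 Y6.6
G1 X6.6 Y9.5
G1 X2.6 Y8.4
G1 X1.5 Y4.4
G1 X4.4 Y1.5
G1 X8.4 Y2.6
G1 X9.5 Y6.6
; layer 3
G0 Z9.6
G0 X8.8 Y6.4
G1 X6.4 Y8.8
G1 X3.1 Y7.9
G1 X2.2 Y4.6
G1 X4.6 Y2.2
G1 X7.9 Y3.1
G1 X8.8 Y6.4
; layer 4
G0 Z12.8
G0 X8.2 Y6.2
G1 X6.2 Y8.2
G1 X3.5 Y7.5
G1 X2.9 Y4.8
G1 X4.8 Y2.9
G1 X7.5 Y3.5
G1 X8.2 Y6.2
; layer 5
G0 Z16.0
G0 X7.5 Y6.0
G1 X6.0 Y7.5
G1 X4.0 Y7.0
G1 X3.5 Y5.0
G1 X5.0 Y3.5
G1 X7.0 Y4.0
G1 X7.5 Y6.0
; layer 6
G0 Z19.2
G0 X6.8 Y5.9
G1 X5.9 Y6.8
G1 X4.5 Y6.5
G1 X4.2 Y5.2
G1 X5.2 Y4.2
G1 X6.5 Y4.5
G1 X6.8 Y5.9
; layer 7
G0 Z22.4
G0 X6.2 Y5.7
G1 X5.7 Y6.2
G1 X5.0 Y6.0
G1 X4.8 Y5.3
G1 X5.3 Y4.8
G1 X6.0 Y5.0
G1 X6.2 Y5.7
M2 ; end

The solid is a regular 6-sided pyramid, base circumscribed radius ≈ 5.5 mm, apex at z ≈ 25.6 mm. Slicing at Δz = 3.2 mm — 8 equal slices spanning the solid's height, so layer i sits at z = i·h/8 — gives 7 non-empty perimeters. Each is a 6-segment closed polygon; G0 lifts to the layer z and rapids to the start vertex, then G1 traces the edges. The cross-section shrinks linearly with z (the slice at the apex is degenerate and omitted).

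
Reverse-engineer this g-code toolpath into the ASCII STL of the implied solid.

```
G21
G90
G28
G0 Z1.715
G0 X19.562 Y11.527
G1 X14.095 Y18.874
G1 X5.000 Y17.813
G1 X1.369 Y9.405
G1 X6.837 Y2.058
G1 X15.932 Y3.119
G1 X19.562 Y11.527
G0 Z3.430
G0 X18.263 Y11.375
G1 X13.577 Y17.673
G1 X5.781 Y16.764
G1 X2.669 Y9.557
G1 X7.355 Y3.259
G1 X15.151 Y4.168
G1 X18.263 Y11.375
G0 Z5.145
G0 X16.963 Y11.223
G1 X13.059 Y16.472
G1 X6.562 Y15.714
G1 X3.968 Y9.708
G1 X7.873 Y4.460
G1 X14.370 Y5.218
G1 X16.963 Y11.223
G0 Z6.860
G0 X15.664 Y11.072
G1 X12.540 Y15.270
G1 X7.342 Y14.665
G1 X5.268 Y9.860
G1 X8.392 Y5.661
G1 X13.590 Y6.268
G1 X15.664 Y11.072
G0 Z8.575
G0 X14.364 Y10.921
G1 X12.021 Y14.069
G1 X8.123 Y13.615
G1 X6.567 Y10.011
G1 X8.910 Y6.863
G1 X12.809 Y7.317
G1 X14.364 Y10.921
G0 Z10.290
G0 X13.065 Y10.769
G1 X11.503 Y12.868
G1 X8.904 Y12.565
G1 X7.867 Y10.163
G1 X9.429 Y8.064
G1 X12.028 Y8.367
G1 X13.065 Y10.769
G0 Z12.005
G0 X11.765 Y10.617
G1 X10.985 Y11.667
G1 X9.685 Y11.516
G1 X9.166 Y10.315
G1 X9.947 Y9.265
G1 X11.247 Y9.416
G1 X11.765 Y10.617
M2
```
solid part
  facet normal 0.0000 0.0000 -1.0000
    outer loop
      vertex 4.219 18.863 0.000
      vertex 14.614 20.075 0.000
      vertex 20.862 11.678 0.000
    endloop
  endfacet
  facet normal 0.0000 0.0000 -1.0000
    outer loop
      vertex 0.070 9.254 0.000
      vertex 4.219 18.863 0.000
      vertex 20.862 11.678 0.000
    endloop
  endfacet
  facet normal 0.0000 0.0000 -1.0000
    outer loop
      vertex 6.318 0.857 0.000
      vertex 0.070 9.254 0.000
      vertex 20.862 11.678 0.000
    endloop
  endfacet
  facet normal 0.0000 0.0000 -1.0000
    outer loop
      vertex 16.713 2.069 0.000
      vertex 6.318 0.857 0.000
      vertex 20.862 11.678 0.000
    endloop
  endfacet
  facet normal 0.6694 0.4981 0.5512
    outer loop
      vertex 20.862 11.678 0.000
      vertex 14.614 20.075 0.000
      vertex 10.466 10.466 13.720
    endloop
  endfacet
  facet normal -0.0966 0.8288 0.5512
    outer loop
      vertex 14.614 20.075 0.000
      vertex 4.219 18.863 0.000
      vertex 10.466 10.466 13.720
    endloop
  endfacet
  facet normal -0.7660 0.3308 0.5512
    outer loop
      vertex 4.219 18.863 0.000
      vertex 0.070 9.254 0.000
      vertex 10.466 10.466 13.720
    endloop
  endfacet
  facet normal -0.6694 -0.4981 0.5512
    outer loop
      vertex 0.070 9.254 0.000
      vertex 6.318 0.857 0.000
      vertex 10.466 10.466 13.720
    endloop
  endfacet
  facet normal 0.0966 -0.8288 0.5512
    outer loop
      vertex 6.318 0.857 0.000
      vertex 16.713 2.069 0.000
      vertex 10.466 10.466 13.720
    endloop
  endfacet
  facet normal 0.7660 -0.3308 0.5512
    outer loop
      vertex 16.713 2.069 0.000
      vertex 20.862 11.678 0.000
      vertex 10.466 10.466 13.720
    endloop
  endfacet
endsolid part

The G0 Z moves step by Δz≈1.715 mm. The G1 loops shrink linearly with z, so the solid tapers from its base footprint up to z≈13.7. Closing with a flat bottom cap and the tapered top and triangulating gives 10 facets — a regular 6-sided pyramid, base circumscribed radius ≈ 10.5 mm, apex at z ≈ 13.7 mm.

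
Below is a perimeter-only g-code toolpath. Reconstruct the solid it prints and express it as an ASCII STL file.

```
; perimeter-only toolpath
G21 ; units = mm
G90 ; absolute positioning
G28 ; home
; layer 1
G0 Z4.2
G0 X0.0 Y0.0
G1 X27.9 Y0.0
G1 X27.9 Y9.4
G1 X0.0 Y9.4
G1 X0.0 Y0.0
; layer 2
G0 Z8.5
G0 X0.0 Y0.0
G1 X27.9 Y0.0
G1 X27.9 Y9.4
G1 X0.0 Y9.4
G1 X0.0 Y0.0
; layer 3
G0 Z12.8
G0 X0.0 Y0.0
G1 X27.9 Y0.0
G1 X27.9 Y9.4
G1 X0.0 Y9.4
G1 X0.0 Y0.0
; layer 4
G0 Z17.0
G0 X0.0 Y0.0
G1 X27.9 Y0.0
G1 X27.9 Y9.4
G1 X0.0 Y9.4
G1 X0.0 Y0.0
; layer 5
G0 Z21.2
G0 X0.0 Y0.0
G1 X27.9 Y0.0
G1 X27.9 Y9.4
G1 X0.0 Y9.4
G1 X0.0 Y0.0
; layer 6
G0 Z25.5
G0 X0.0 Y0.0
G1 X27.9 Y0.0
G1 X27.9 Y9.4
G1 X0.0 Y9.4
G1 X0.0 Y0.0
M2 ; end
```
solid part
  facet normal 0.0000 0.0000 -1.0000
    outer loop
      vertex 27.9 9.4 0.0
      vertex 27.9 0.0 0.0
      vertex 0.0 0.0 0.0
    endloop
  endfacet
  facet normal 0.0000 0.0000 -1.0000
    outer loop
      vertex 0.0 9.4 0.0
      vertex 27.9 9.4 0.0
      vertex 0.0 0.0 0.0
    endloop
  endfacet
  facet normal 0.0000 0.0000 1.0000
    outer loop
      vertex 0.0 0.0 25.5
      vertex 27.9 0.0 25.5
      vertex 27.9 9.4 25.5
    endloop
  endfacet
  facet normal 0.0000 0.0000 1.0000
    outer loop
      vertex 0.0 0.0 25.5
      vertex 27.9 9.4 25.5
      vertex 0.0 9.4 25.5
    endloop
  endfacet
  facet normal 0.0000 -1.0000 0.0000
    outer loop
      vertex 0.0 0.0 0.0
      vertex 27.9 0.0 0.0
      vertex 27.9 0.0 25.5
    endloop
  endfacet
  facet normal 0.0000 -1.0000 0.0000
    outer loop
      vertex 0.0 0.0 0.0
      vertex 27.9 0.0 25.5
      vertex 0.0 0.0 25.5
    endloop
  endfacet
  facet normal 0.0000 1.0000 0.0000
    outer loop
      vertex 27.9 9.4 25.5
      vertex 27.9 9.4 0.0
      vertex 0.0 9.4 0.0
    endloop
  endfacet
  facet normal 0.0000 1.0000 0.0000
    outer loop
      vertex 0.0 9.4 25.5
      vertex 27.9 9.4 25.5
      vertex 0.0 9.4 0.0
    endloop
  endfacet
  facet normal -1.0000 0.0000 0.0000
    outer loop
      vertex 0.0 9.4 25.5
      vertex 0.0 9.4 0.0
      vertex 0.0 0.0 0.0
    endloop
  endfacet
  facet normal -1.0000 0.0000 0.0000
    outer loop
      vertex 0.0 0.0 25.5
      vertex 0.0 9.4 25.5
      vertex 0.0 0.0 0.0
    endloop
  endfacet
  facet normal 1.0000 0.0000 0.0000
    outer loop
      vertex 27.9 0.0 0.0
      vertex 27.9 9.4 0.0
      vertex 27.9 9.4 25.5
    endloop
  endfacet
  facet normal 1.0000 0.0000 0.0000
    outer loop
      vertex 27.9 0.0 0.0
      vertex 27.9 9.4 25.5
      vertex 27.9 0.0 25.5
    endloop
  endfacet
endsolid part

The G0 Z moves step by Δz≈4.2 mm. Every layer's G1 loop is the same polygon, so the solid is a straight extrusion of it from z=0 to z≈25.5. Closing with flat bottom and top caps and triangulating gives 12 facets — a rectangular box, roughly 27.9 × 9.4 mm footprint and 25.5 mm tall.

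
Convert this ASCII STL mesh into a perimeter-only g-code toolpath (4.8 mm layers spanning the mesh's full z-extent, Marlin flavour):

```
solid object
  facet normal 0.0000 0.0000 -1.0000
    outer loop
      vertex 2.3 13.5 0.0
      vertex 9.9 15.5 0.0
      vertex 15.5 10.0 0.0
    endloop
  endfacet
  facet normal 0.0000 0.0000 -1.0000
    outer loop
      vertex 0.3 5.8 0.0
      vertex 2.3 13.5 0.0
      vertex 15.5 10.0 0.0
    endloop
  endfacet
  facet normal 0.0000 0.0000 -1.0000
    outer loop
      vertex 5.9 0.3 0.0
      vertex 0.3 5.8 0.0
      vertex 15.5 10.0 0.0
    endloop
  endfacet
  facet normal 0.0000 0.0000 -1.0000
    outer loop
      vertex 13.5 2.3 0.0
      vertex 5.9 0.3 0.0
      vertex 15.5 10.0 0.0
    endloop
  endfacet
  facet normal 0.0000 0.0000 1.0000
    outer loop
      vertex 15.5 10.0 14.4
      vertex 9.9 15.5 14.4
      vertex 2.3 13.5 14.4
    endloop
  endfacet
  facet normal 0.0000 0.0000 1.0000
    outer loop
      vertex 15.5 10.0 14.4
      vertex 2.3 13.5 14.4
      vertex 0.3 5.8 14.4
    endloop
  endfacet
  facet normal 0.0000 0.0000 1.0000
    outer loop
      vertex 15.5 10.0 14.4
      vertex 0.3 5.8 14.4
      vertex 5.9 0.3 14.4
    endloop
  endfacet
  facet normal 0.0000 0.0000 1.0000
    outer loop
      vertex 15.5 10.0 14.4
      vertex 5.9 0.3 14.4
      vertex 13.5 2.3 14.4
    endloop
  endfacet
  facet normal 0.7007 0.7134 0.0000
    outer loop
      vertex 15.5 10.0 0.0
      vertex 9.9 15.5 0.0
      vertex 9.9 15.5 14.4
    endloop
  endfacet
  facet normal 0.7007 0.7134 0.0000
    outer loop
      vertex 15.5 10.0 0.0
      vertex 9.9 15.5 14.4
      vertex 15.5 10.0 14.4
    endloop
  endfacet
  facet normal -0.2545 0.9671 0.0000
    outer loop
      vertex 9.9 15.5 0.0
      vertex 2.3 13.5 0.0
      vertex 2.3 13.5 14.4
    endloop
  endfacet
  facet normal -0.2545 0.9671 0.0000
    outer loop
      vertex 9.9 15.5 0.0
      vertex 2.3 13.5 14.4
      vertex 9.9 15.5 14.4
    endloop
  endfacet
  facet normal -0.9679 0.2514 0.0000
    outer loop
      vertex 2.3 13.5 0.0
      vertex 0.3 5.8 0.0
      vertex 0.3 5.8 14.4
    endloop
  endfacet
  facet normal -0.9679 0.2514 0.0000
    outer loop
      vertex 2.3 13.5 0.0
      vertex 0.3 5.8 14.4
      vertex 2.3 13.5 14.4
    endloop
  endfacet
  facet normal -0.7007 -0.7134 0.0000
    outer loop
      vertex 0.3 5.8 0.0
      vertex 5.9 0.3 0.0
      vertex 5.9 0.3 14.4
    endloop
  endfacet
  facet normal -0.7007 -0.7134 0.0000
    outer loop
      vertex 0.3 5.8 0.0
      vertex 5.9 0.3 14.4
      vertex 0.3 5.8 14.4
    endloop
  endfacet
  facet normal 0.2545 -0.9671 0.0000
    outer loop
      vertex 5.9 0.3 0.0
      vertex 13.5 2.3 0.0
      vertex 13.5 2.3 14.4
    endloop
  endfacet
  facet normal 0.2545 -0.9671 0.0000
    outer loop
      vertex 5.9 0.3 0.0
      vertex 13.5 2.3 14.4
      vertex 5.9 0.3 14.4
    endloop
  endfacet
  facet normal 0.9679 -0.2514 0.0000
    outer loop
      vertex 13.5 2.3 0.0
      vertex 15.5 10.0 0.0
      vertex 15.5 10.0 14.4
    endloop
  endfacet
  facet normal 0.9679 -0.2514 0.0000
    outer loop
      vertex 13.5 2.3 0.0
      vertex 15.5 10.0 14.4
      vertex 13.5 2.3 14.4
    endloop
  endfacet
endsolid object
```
; perimeter-only toolpath
G21 ; units = mm
G90 ; absolute positioning
G28 ; home
; layer 1
G0 Z4.8
G0 X15.5 Y10.0
G1 X9.9 Y15.5
G1 X2.3 Y13.5
G1 X0.3 Y5.8
G1 X5.9 Y0.3
G1 X13.5 Y2.3
G1 X15.5 Y10.0
; layer 2
G0 Z9.6
G0 X15.5 Y10.0
G1 X9.9 Y15.5
G1 X2.3 Y13.5
G1 X0.3 Y5.8
G1 X5.9 Y0.3
G1 X13.5 Y2.3
G1 X15.5 Y10.0
; layer 3
G0 Z14.4
G0 X15.5 Y10.0
G1 X9.9 Y15.5
G1 X2.3 Y13.5
G1 X0.3 Y5.8
G1 X5.9 Y0.3
G1 X13.5 Y2.3
G1 X15.5 Y10.0
M2 ; end

The solid is a regular 6-sided prism (a cylinder approximated with 6 flat sides), circumscribed radius ≈ 7.9 mm, height ≈ 14.4 mm. Slicing at Δz = 4.8 mm — 3 equal slices spanning the solid's height, so layer i sits at z = i·h/3 — gives 3 non-empty perimeters. Each is a 6-segment closed polygon; G0 lifts to the layer z and rapids to the start vertex, then G1 traces the edges.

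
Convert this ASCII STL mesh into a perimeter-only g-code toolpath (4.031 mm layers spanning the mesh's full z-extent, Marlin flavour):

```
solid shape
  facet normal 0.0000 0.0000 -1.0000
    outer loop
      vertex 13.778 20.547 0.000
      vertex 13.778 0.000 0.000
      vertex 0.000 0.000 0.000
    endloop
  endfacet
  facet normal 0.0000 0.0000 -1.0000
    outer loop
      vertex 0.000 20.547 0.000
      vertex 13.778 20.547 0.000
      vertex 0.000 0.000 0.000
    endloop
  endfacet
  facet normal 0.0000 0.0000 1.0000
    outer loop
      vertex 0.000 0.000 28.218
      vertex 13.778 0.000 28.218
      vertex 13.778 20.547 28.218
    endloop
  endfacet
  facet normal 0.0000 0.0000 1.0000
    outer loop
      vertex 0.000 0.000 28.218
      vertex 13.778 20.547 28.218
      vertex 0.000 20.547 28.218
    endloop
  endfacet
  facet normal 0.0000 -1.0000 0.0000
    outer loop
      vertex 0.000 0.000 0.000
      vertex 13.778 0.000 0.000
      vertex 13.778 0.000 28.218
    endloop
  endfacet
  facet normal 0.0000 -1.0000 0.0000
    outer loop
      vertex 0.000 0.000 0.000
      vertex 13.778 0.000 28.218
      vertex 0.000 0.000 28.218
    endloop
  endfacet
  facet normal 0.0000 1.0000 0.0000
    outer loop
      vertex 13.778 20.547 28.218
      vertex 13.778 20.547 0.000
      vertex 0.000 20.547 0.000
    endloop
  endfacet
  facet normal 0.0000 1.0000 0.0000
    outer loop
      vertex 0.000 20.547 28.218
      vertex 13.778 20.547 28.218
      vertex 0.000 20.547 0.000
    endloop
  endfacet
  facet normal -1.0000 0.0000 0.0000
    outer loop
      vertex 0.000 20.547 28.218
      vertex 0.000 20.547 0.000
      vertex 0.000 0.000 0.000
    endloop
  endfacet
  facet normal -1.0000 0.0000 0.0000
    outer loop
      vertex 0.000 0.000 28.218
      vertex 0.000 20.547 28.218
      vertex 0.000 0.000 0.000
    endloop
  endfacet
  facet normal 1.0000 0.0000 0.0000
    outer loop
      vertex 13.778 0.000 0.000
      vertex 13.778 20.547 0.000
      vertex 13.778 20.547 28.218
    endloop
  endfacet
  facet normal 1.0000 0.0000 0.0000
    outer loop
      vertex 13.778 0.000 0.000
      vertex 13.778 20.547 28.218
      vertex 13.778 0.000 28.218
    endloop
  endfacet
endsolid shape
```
; perimeter-only toolpath
G21 ; units = mm
G90 ; absolute positioning
G28 ; home
; layer 1
G0 Z4.031
G0 X0.000 Y0.000
G1 X13.778 Y0.000
G1 X13.778 Y20.547
G1 X0.000 Y20.547
G1 X0.000 Y0.000
; layer 2
G0 Z8.062
G0 X0.000 Y0.000
G1 X13.778 Y0.000
G1 X13.778 Y20.547
G1 X0.000 Y20.547
G1 X0.000 Y0.000
; layer 3
G0 Z12.093
G0 X0.000 Y0.000
G1 X13.778 Y0.000
G1 X13.778 Y20.547
G1 X0.000 Y20.547
G1 X0.000 Y0.000
; layer 4
G0 Z16.125
G0 X0.000 Y0.000
G1 X13.778 Y0.000
G1 X13.778 Y20.547
G1 X0.000 Y20.547
G1 X0.000 Y0.000
; layer 5
G0 Z20.156
G0 X0.000 Y0.000
G1 X13.778 Y0.000
G1 X13.778 Y20.547
G1 X0.000 Y20.547
G1 X0.000 Y0.000
; layer 6
G0 Z24.187
G0 X0.000 Y0.000
G1 X13.778 Y0.000
G1 X13.778 Y20.547
G1 X0.000 Y20.547
G1 X0.000 Y0.000
; layer 7
G0 Z28.218
G0 X0.000 Y0.000
G1 X13.778 Y0.000
G1 X13.778 Y20.547
G1 X0.000 Y20.547
G1 X0.000 Y0.000
M2 ; end

The solid is a rectangular box, roughly 13.8 × 20.5 mm footprint and 28.2 mm tall. Slicing at Δz = 4.031 mm — 7 equal slices spanning the solid's height, so layer i sits at z = i·h/7 — gives 7 non-empty perimeters. Each is a 4-segment closed polygon; G0 lifts to the layer z and rapids to the start vertex, then G1 traces the edges.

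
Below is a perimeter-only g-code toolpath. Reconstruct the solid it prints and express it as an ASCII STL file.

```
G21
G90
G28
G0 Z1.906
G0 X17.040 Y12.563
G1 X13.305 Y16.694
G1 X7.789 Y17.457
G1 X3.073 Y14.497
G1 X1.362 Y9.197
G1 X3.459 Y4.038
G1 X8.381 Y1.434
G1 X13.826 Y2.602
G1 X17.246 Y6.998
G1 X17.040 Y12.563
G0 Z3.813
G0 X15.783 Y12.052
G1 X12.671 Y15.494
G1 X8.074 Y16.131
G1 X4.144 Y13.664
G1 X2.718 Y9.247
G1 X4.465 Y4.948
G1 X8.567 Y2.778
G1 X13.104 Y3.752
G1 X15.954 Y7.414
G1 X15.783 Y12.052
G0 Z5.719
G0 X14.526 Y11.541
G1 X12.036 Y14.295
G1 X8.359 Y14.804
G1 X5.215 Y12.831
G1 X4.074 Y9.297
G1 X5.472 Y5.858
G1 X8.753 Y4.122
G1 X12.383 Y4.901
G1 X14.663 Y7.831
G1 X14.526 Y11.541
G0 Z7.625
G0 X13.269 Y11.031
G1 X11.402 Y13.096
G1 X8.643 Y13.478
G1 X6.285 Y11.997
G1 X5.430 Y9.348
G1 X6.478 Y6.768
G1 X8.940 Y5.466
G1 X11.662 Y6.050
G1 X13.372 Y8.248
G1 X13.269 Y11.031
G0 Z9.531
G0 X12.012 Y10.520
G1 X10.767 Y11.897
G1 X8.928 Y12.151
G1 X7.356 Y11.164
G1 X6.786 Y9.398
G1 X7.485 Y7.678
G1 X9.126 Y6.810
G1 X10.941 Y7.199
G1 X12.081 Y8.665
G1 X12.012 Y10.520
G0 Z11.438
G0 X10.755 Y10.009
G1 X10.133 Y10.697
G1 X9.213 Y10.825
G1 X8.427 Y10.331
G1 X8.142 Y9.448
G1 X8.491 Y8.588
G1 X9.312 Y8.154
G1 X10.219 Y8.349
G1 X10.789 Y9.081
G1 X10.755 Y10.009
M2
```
solid part
  facet normal 0.0000 0.0000 -1.0000
    outer loop
      vertex 7.504 18.784 0.000
      vertex 13.940 17.893 0.000
      vertex 18.297 13.074 0.000
    endloop
  endfacet
  facet normal 0.0000 0.0000 -1.0000
    outer loop
      vertex 2.002 15.330 0.000
      vertex 7.504 18.784 0.000
      vertex 18.297 13.074 0.000
    endloop
  endfacet
  facet normal 0.0000 0.0000 -1.0000
    outer loop
      vertex 0.006 9.147 0.000
      vertex 2.002 15.330 0.000
      vertex 18.297 13.074 0.000
    endloop
  endfacet
  facet normal 0.0000 0.0000 -1.0000
    outer loop
      vertex 2.452 3.128 0.000
      vertex 0.006 9.147 0.000
      vertex 18.297 13.074 0.000
    endloop
  endfacet
  facet normal 0.0000 0.0000 -1.0000
    outer loop
      vertex 8.195 0.090 0.000
      vertex 2.452 3.128 0.000
      vertex 18.297 13.074 0.000
    endloop
  endfacet
  facet normal 0.0000 0.0000 -1.0000
    outer loop
      vertex 14.547 1.453 0.000
      vertex 8.195 0.090 0.000
      vertex 18.297 13.074 0.000
    endloop
  endfacet
  facet normal 0.0000 0.0000 -1.0000
    outer loop
      vertex 18.537 6.581 0.000
      vertex 14.547 1.453 0.000
      vertex 18.297 13.074 0.000
    endloop
  endfacet
  facet normal 0.6166 0.5575 0.5560
    outer loop
      vertex 18.297 13.074 0.000
      vertex 13.940 17.893 0.000
      vertex 9.498 9.498 13.344
    endloop
  endfacet
  facet normal 0.1140 0.8234 0.5559
    outer loop
      vertex 13.940 17.893 0.000
      vertex 7.504 18.784 0.000
      vertex 9.498 9.498 13.344
    endloop
  endfacet
  facet normal -0.4419 0.7040 0.5559
    outer loop
      vertex 7.504 18.784 0.000
      vertex 2.002 15.330 0.000
      vertex 9.498 9.498 13.344
    endloop
  endfacet
  facet normal -0.7910 0.2554 0.5560
    outer loop
      vertex 2.002 15.330 0.000
      vertex 0.006 9.147 0.000
      vertex 9.498 9.498 13.344
    endloop
  endfacet
  facet normal -0.7700 -0.3129 0.5560
    outer loop
      vertex 0.006 9.147 0.000
      vertex 2.452 3.128 0.000
      vertex 9.498 9.498 13.344
    endloop
  endfacet
  facet normal -0.3887 -0.7347 0.5560
    outer loop
      vertex 2.452 3.128 0.000
      vertex 8.195 0.090 0.000
      vertex 9.498 9.498 13.344
    endloop
  endfacet
  facet normal 0.1744 -0.8127 0.5560
    outer loop
      vertex 8.195 0.090 0.000
      vertex 14.547 1.453 0.000
      vertex 9.498 9.498 13.344
    endloop
  endfacet
  facet normal 0.6560 -0.5104 0.5560
    outer loop
      vertex 14.547 1.453 0.000
      vertex 18.537 6.581 0.000
      vertex 9.498 9.498 13.344
    endloop
  endfacet
  facet normal 0.8306 0.0307 0.5560
    outer loop
      vertex 18.537 6.581 0.000
      vertex 18.297 13.074 0.000
      vertex 9.498 9.498 13.344
    endloop
  endfacet
endsolid part

The G0 Z moves step by Δz≈1.906 mm. The G1 loops shrink linearly with z, so the solid tapers from its base footprint up to z≈13.3. Closing with a flat bottom cap and the tapered top and triangulating gives 16 facets — a regular 9-sided pyramid, base circumscribed radius ≈ 9.5 mm, apex at z ≈ 13.3 mm.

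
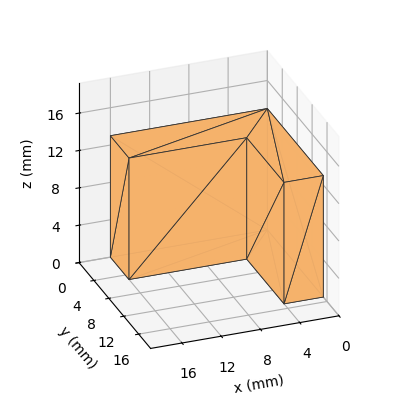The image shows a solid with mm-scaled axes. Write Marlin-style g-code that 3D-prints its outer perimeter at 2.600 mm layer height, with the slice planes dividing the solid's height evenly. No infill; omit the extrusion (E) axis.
Reading the render: the shape is an L-shaped prism: outer 16 × 15 mm, arm thicknesses ≈ 5 mm (horizontal) and 4 mm (vertical), extruded 13 mm in z (dimensions read to the nearest mm from the axis ticks). For the g-code, the solid's height is divided into equal slices at the stated Δz and each level perimeter traced with G1 moves after a G0 lift.

; perimeter-only toolpath
G21 ; units = mm
G90 ; absolute positioning
G28 ; home
; layer 1
G0 Z2.600
G0 X0.000 Y0.000
G1 X16.000 Y0.000
G1 X16.000 Y5.000
G1 X4.000 Y5.000
G1 X4.000 Y15.000
G1 X0.000 Y15.000
G1 X0.000 Y0.000
; layer 2
G0 Z5.200
G0 X0.000 Y0.000
G1 X16.000 Y0.000
G1 X16.000 Y5.000
G1 X4.000 Y5.000
G1 X4.000 Y15.000
G1 X0.000 Y15.000
G1 X0.000 Y0.000
; layer 3
G0 Z7.800
G0 X0.000 Y0.000
G1 X16.000 Y0.000
G1 X16.000 Y5.000
G1 X4.000 Y5.000
G1 X4.000 Y15.000
G1 X0.000 Y15.000
G1 X0.000 Y0.000
; layer 4
G0 Z10.400
G0 X0.000 Y0.000
G1 X16.000 Y0.000
G1 X16.000 Y5.000
G1 X4.000 Y5.000
G1 X4.000 Y15.000
G1 X0.000 Y15.000
G1 X0.000 Y0.000
; layer 5
G0 Z13.000
G0 X0.000 Y0.000
G1 X16.000 Y0.000
G1 X16.000 Y5.000
G1 X4.000 Y5.000
G1 X4.000 Y15.000
G1 X0.000 Y15.000
G1 X0.000 Y0.000
M2 ; end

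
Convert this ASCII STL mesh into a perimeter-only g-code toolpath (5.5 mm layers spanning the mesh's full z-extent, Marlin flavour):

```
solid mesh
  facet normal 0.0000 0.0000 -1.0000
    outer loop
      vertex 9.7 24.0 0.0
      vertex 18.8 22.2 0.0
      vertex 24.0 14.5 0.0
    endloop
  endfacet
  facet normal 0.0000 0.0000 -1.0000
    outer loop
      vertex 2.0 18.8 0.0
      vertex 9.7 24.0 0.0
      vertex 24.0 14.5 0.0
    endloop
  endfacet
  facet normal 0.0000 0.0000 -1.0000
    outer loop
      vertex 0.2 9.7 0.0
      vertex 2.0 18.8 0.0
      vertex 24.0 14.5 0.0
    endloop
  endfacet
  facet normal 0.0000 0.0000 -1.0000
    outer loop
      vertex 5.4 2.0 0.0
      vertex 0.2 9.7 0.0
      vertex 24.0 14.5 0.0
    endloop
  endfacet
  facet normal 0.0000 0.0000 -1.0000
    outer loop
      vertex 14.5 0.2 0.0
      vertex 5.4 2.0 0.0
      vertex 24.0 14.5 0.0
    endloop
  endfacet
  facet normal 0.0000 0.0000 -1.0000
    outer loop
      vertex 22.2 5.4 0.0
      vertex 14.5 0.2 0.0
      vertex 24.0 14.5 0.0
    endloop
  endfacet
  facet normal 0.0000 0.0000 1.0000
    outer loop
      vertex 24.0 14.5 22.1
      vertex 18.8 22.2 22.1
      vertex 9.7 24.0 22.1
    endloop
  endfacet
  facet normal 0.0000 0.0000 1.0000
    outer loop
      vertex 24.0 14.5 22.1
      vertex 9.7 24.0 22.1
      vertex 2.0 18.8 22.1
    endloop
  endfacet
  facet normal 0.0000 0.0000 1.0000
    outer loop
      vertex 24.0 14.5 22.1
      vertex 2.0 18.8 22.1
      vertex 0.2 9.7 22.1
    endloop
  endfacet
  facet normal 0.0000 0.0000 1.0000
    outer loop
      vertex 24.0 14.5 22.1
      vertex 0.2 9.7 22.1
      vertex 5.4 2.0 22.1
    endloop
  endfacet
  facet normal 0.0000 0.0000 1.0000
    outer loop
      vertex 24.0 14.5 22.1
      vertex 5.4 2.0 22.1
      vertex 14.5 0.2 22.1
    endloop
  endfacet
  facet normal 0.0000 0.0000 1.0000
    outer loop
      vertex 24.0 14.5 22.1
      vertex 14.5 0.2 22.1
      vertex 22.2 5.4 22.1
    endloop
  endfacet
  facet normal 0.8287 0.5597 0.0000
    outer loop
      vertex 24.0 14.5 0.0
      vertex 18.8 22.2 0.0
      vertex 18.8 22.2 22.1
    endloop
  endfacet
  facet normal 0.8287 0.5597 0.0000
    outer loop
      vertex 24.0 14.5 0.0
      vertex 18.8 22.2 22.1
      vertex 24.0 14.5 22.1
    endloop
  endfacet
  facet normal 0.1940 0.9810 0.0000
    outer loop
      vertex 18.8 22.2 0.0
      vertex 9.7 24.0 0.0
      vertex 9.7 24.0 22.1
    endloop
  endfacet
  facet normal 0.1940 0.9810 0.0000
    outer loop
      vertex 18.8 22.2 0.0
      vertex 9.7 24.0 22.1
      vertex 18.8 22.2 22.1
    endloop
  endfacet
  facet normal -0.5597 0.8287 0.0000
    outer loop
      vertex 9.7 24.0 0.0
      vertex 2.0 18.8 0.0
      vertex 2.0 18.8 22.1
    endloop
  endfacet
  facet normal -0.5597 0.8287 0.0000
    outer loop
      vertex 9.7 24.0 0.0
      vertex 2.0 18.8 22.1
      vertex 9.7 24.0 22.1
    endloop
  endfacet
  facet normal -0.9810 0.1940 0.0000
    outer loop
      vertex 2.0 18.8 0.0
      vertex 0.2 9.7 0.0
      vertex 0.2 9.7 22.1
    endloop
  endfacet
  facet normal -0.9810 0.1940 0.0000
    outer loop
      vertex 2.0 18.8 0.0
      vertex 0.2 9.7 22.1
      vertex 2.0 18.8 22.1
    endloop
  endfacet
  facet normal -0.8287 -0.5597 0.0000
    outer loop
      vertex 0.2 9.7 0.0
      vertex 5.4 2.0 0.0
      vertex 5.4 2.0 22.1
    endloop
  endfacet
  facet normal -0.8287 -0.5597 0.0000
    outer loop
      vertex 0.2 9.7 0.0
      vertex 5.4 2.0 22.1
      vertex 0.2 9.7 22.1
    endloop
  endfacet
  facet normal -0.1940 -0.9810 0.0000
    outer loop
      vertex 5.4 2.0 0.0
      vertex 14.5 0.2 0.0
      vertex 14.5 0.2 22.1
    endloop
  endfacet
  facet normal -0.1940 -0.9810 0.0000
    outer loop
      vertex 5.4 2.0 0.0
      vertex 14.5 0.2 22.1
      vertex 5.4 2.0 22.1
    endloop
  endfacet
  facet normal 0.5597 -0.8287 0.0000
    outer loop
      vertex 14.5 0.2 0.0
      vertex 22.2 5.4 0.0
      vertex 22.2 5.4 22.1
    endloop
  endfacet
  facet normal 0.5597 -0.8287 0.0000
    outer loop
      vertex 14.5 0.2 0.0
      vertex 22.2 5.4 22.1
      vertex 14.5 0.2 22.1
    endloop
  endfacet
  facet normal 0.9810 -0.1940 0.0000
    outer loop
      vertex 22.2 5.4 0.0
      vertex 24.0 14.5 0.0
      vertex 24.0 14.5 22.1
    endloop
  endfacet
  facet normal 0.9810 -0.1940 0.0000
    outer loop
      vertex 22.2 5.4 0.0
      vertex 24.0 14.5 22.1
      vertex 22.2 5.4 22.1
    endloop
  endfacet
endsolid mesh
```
; perimeter-only toolpath
G21 ; units = mm
G90 ; absolute positioning
G28 ; home
; layer 1
G0 Z5.5
G0 X24.0 Y14.5
G1 X18.8 Y22.2
G1 X9.7 Y24.0
G1 X2.0 Y18.8
G1 X0.2 Y9.7
G1 X5.4 Y2.0
G1 X14.5 Y0.2
G1 X22.2 Y5.4
G1 X24.0 Y14.5
; layer 2
G0 Z11.1
G0 X24.0 Y14.5
G1 X18.8 Y22.2
G1 X9.7 Y24.0
G1 X2.0 Y18.8
G1 X0.2 Y9.7
G1 X5.4 Y2.0
G1 X14.5 Y0.2
G1 X22.2 Y5.4
G1 X24.0 Y14.5
; layer 3
G0 Z16.6
G0 X24.0 Y14.5
G1 X18.8 Y22.2
G1 X9.7 Y24.0
G1 X2.0 Y18.8
G1 X0.2 Y9.7
G1 X5.4 Y2.0
G1 X14.5 Y0.2
G1 X22.2 Y5.4
G1 X24.0 Y14.5
; layer 4
G0 Z22.1
G0 X24.0 Y14.5
G1 X18.8 Y22.2
G1 X9.7 Y24.0
G1 X2.0 Y18.8
G1 X0.2 Y9.7
G1 X5.4 Y2.0
G1 X14.5 Y0.2
G1 X22.2 Y5.4
G1 X24.0 Y14.5
M2 ; end

The solid is a regular 8-sided prism (a cylinder approximated with 8 flat sides), circumscribed radius ≈ 12.1 mm, height ≈ 22.1 mm. Slicing at Δz = 5.5 mm — 4 equal slices spanning the solid's height, so layer i sits at z = i·h/4 — gives 4 non-empty perimeters. Each is a 8-segment closed polygon; G0 lifts to the layer z and rapids to the start vertex, then G1 traces the edges.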